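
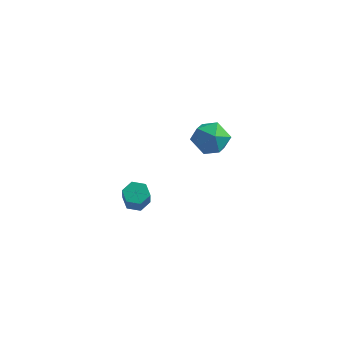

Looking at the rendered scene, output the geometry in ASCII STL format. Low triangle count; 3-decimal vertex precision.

solid 
facet normal -0.474 0.283 0.834
outer loop
vertex -3.46 2.46 -0.711
vertex -3.296 1.59 -0.322
vertex -2.654 2.302 -0.199
endloop
endfacet
facet normal -0.163 0.841 0.516
outer loop
vertex -3.46 2.46 -0.711
vertex -2.654 2.302 -0.199
vertex -2.613 2.813 -1.02
endloop
endfacet
facet normal -0.425 0.893 -0.146
outer loop
vertex -3.46 2.46 -0.711
vertex -2.613 2.813 -1.02
vertex -3.231 2.416 -1.65
endloop
endfacet
facet normal -0.900 0.367 -0.237
outer loop
vertex -3.46 2.46 -0.711
vertex -3.231 2.416 -1.65
vertex -3.653 1.66 -1.218
endloop
endfacet
facet normal -0.929 -0.010 0.369
outer loop
vertex -3.46 2.46 -0.711
vertex -3.653 1.66 -1.218
vertex -3.296 1.59 -0.322
endloop
endfacet
facet normal 0.536 0.704 0.465
outer loop
vertex -2.613 2.813 -1.02
vertex -2.654 2.302 -0.199
vertex -1.927 2.16 -0.822
endloop
endfacet
facet normal 0.032 -0.198 0.980
outer loop
vertex -2.654 2.302 -0.199
vertex -3.296 1.59 -0.322
vertex -2.349 1.404 -0.39
endloop
endfacet
facet normal -0.705 -0.671 0.228
outer loop
vertex -3.296 1.59 -0.322
vertex -3.653 1.66 -1.218
vertex -2.967 1.007 -1.02
endloop
endfacet
facet normal -0.656 -0.063 -0.752
outer loop
vertex -3.653 1.66 -1.218
vertex -3.231 2.416 -1.65
vertex -2.926 1.518 -1.841
endloop
endfacet
facet normal 0.111 0.788 -0.606
outer loop
vertex -3.231 2.416 -1.65
vertex -2.613 2.813 -1.02
vertex -2.284 2.23 -1.718
endloop
endfacet
facet normal 0.900 -0.367 0.237
outer loop
vertex -2.12 1.36 -1.329
vertex -1.927 2.16 -0.822
vertex -2.349 1.404 -0.39
endloop
endfacet
facet normal 0.425 -0.893 0.146
outer loop
vertex -2.12 1.36 -1.329
vertex -2.349 1.404 -0.39
vertex -2.967 1.007 -1.02
endloop
endfacet
facet normal 0.163 -0.841 -0.516
outer loop
vertex -2.12 1.36 -1.329
vertex -2.967 1.007 -1.02
vertex -2.926 1.518 -1.841
endloop
endfacet
facet normal 0.474 -0.283 -0.834
outer loop
vertex -2.12 1.36 -1.329
vertex -2.926 1.518 -1.841
vertex -2.284 2.23 -1.718
endloop
endfacet
facet normal 0.929 0.010 -0.369
outer loop
vertex -2.12 1.36 -1.329
vertex -2.284 2.23 -1.718
vertex -1.927 2.16 -0.822
endloop
endfacet
facet normal 0.656 0.063 0.752
outer loop
vertex -2.349 1.404 -0.39
vertex -1.927 2.16 -0.822
vertex -2.654 2.302 -0.199
endloop
endfacet
facet normal -0.111 -0.788 0.606
outer loop
vertex -2.967 1.007 -1.02
vertex -2.349 1.404 -0.39
vertex -3.296 1.59 -0.322
endloop
endfacet
facet normal -0.536 -0.704 -0.465
outer loop
vertex -2.926 1.518 -1.841
vertex -2.967 1.007 -1.02
vertex -3.653 1.66 -1.218
endloop
endfacet
facet normal -0.032 0.198 -0.980
outer loop
vertex -2.284 2.23 -1.718
vertex -2.926 1.518 -1.841
vertex -3.231 2.416 -1.65
endloop
endfacet
facet normal 0.705 0.671 -0.228
outer loop
vertex -1.927 2.16 -0.822
vertex -2.284 2.23 -1.718
vertex -2.613 2.813 -1.02
endloop
endfacet
facet normal -0.261 0.502 -0.824
outer loop
vertex -3.476 -3.402 -2.075
vertex -3.845 -3.07 -1.756
vertex -3.285 -2.901 -1.83
endloop
endfacet
facet normal 0.910 -0.159 -0.384
outer loop
vertex -3.476 -3.402 -2.075
vertex -3.285 -2.901 -1.83
vertex -3.125 -4.081 -0.963
endloop
endfacet
facet normal 0.910 -0.158 -0.384
outer loop
vertex -3.125 -4.081 -0.963
vertex -3.285 -2.901 -1.83
vertex -2.934 -3.58 -0.717
endloop
endfacet
facet normal 0.260 -0.504 0.824
outer loop
vertex -3.125 -4.081 -0.963
vertex -2.934 -3.58 -0.717
vertex -3.495 -3.75 -0.644
endloop
endfacet
facet normal -0.261 0.502 -0.824
outer loop
vertex -3.285 -2.901 -1.83
vertex -3.845 -3.07 -1.756
vertex -3.654 -2.569 -1.511
endloop
endfacet
facet normal 0.736 0.656 0.168
outer loop
vertex -3.285 -2.901 -1.83
vertex -3.654 -2.569 -1.511
vertex -2.934 -3.58 -0.717
endloop
endfacet
facet normal 0.735 0.656 0.169
outer loop
vertex -2.934 -3.58 -0.717
vertex -3.654 -2.569 -1.511
vertex -3.304 -3.248 -0.398
endloop
endfacet
facet normal 0.260 -0.503 0.824
outer loop
vertex -2.934 -3.58 -0.717
vertex -3.304 -3.248 -0.398
vertex -3.495 -3.75 -0.644
endloop
endfacet
facet normal -0.261 0.503 -0.824
outer loop
vertex -3.654 -2.569 -1.511
vertex -3.845 -3.07 -1.756
vertex -4.215 -2.739 -1.437
endloop
endfacet
facet normal -0.174 0.815 0.552
outer loop
vertex -3.654 -2.569 -1.511
vertex -4.215 -2.739 -1.437
vertex -3.304 -3.248 -0.398
endloop
endfacet
facet normal -0.175 0.815 0.553
outer loop
vertex -3.304 -3.248 -0.398
vertex -4.215 -2.739 -1.437
vertex -3.864 -3.418 -0.325
endloop
endfacet
facet normal 0.260 -0.503 0.824
outer loop
vertex -3.304 -3.248 -0.398
vertex -3.864 -3.418 -0.325
vertex -3.495 -3.75 -0.644
endloop
endfacet
facet normal -0.260 0.504 -0.824
outer loop
vertex -4.215 -2.739 -1.437
vertex -3.845 -3.07 -1.756
vertex -4.406 -3.24 -1.683
endloop
endfacet
facet normal -0.910 0.158 0.384
outer loop
vertex -4.215 -2.739 -1.437
vertex -4.406 -3.24 -1.683
vertex -3.864 -3.418 -0.325
endloop
endfacet
facet normal -0.910 0.159 0.384
outer loop
vertex -3.864 -3.418 -0.325
vertex -4.406 -3.24 -1.683
vertex -4.055 -3.919 -0.57
endloop
endfacet
facet normal 0.261 -0.502 0.824
outer loop
vertex -3.864 -3.418 -0.325
vertex -4.055 -3.919 -0.57
vertex -3.495 -3.75 -0.644
endloop
endfacet
facet normal -0.260 0.503 -0.824
outer loop
vertex -4.406 -3.24 -1.683
vertex -3.845 -3.07 -1.756
vertex -4.036 -3.572 -2.002
endloop
endfacet
facet normal -0.735 -0.657 -0.169
outer loop
vertex -4.406 -3.24 -1.683
vertex -4.036 -3.572 -2.002
vertex -4.055 -3.919 -0.57
endloop
endfacet
facet normal -0.736 -0.656 -0.169
outer loop
vertex -4.055 -3.919 -0.57
vertex -4.036 -3.572 -2.002
vertex -3.686 -4.251 -0.889
endloop
endfacet
facet normal 0.261 -0.502 0.824
outer loop
vertex -4.055 -3.919 -0.57
vertex -3.686 -4.251 -0.889
vertex -3.495 -3.75 -0.644
endloop
endfacet
facet normal -0.260 0.503 -0.824
outer loop
vertex -4.036 -3.572 -2.002
vertex -3.845 -3.07 -1.756
vertex -3.476 -3.402 -2.075
endloop
endfacet
facet normal 0.175 -0.815 -0.552
outer loop
vertex -4.036 -3.572 -2.002
vertex -3.476 -3.402 -2.075
vertex -3.686 -4.251 -0.889
endloop
endfacet
facet normal 0.174 -0.815 -0.553
outer loop
vertex -3.686 -4.251 -0.889
vertex -3.476 -3.402 -2.075
vertex -3.125 -4.081 -0.963
endloop
endfacet
facet normal 0.261 -0.503 0.824
outer loop
vertex -3.686 -4.251 -0.889
vertex -3.125 -4.081 -0.963
vertex -3.495 -3.75 -0.644
endloop
endfacet

endsolid


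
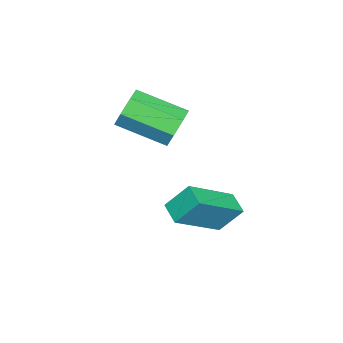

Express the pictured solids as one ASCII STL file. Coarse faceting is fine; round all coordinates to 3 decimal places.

solid 
facet normal -0.031 0.926 -0.377
outer loop
vertex 2.126 0.831 0.305
vertex 1.821 0.564 -0.326
vertex 1.476 0.805 0.295
endloop
endfacet
facet normal -0.029 0.376 0.926
outer loop
vertex 2.126 0.831 0.305
vertex 1.476 0.805 0.295
vertex 2.184 -0.816 0.976
endloop
endfacet
facet normal -0.030 0.376 0.926
outer loop
vertex 2.184 -0.816 0.976
vertex 1.476 0.805 0.295
vertex 1.534 -0.843 0.966
endloop
endfacet
facet normal 0.033 -0.925 0.378
outer loop
vertex 2.184 -0.816 0.976
vertex 1.534 -0.843 0.966
vertex 1.879 -1.084 0.346
endloop
endfacet
facet normal -0.034 0.925 -0.378
outer loop
vertex 1.476 0.805 0.295
vertex 1.821 0.564 -0.326
vertex 1.086 0.596 -0.182
endloop
endfacet
facet normal -0.800 0.202 0.565
outer loop
vertex 1.476 0.805 0.295
vertex 1.086 0.596 -0.182
vertex 1.534 -0.843 0.966
endloop
endfacet
facet normal -0.800 0.202 0.566
outer loop
vertex 1.534 -0.843 0.966
vertex 1.086 0.596 -0.182
vertex 1.144 -1.051 0.489
endloop
endfacet
facet normal 0.032 -0.925 0.377
outer loop
vertex 1.534 -0.843 0.966
vertex 1.144 -1.051 0.489
vertex 1.879 -1.084 0.346
endloop
endfacet
facet normal -0.033 0.926 -0.376
outer loop
vertex 1.086 0.596 -0.182
vertex 1.821 0.564 -0.326
vertex 1.249 0.364 -0.767
endloop
endfacet
facet normal -0.967 -0.124 -0.220
outer loop
vertex 1.086 0.596 -0.182
vertex 1.249 0.364 -0.767
vertex 1.144 -1.051 0.489
endloop
endfacet
facet normal -0.968 -0.124 -0.220
outer loop
vertex 1.144 -1.051 0.489
vertex 1.249 0.364 -0.767
vertex 1.307 -1.284 -0.096
endloop
endfacet
facet normal 0.032 -0.925 0.377
outer loop
vertex 1.144 -1.051 0.489
vertex 1.307 -1.284 -0.096
vertex 1.879 -1.084 0.346
endloop
endfacet
facet normal -0.033 0.926 -0.377
outer loop
vertex 1.249 0.364 -0.767
vertex 1.821 0.564 -0.326
vertex 1.843 0.282 -1.02
endloop
endfacet
facet normal -0.407 -0.357 -0.841
outer loop
vertex 1.249 0.364 -0.767
vertex 1.843 0.282 -1.02
vertex 1.307 -1.284 -0.096
endloop
endfacet
facet normal -0.407 -0.357 -0.841
outer loop
vertex 1.307 -1.284 -0.096
vertex 1.843 0.282 -1.02
vertex 1.901 -1.366 -0.349
endloop
endfacet
facet normal 0.033 -0.926 0.377
outer loop
vertex 1.307 -1.284 -0.096
vertex 1.901 -1.366 -0.349
vertex 1.879 -1.084 0.346
endloop
endfacet
facet normal -0.032 0.926 -0.377
outer loop
vertex 1.843 0.282 -1.02
vertex 1.821 0.564 -0.326
vertex 2.421 0.412 -0.75
endloop
endfacet
facet normal 0.459 -0.321 -0.828
outer loop
vertex 1.843 0.282 -1.02
vertex 2.421 0.412 -0.75
vertex 1.901 -1.366 -0.349
endloop
endfacet
facet normal 0.459 -0.321 -0.828
outer loop
vertex 1.901 -1.366 -0.349
vertex 2.421 0.412 -0.75
vertex 2.479 -1.236 -0.079
endloop
endfacet
facet normal 0.032 -0.926 0.377
outer loop
vertex 1.901 -1.366 -0.349
vertex 2.479 -1.236 -0.079
vertex 1.879 -1.084 0.346
endloop
endfacet
facet normal -0.032 0.925 -0.377
outer loop
vertex 2.421 0.412 -0.75
vertex 1.821 0.564 -0.326
vertex 2.547 0.657 -0.16
endloop
endfacet
facet normal 0.981 -0.043 -0.191
outer loop
vertex 2.421 0.412 -0.75
vertex 2.547 0.657 -0.16
vertex 2.479 -1.236 -0.079
endloop
endfacet
facet normal 0.981 -0.043 -0.191
outer loop
vertex 2.479 -1.236 -0.079
vertex 2.547 0.657 -0.16
vertex 2.605 -0.991 0.511
endloop
endfacet
facet normal 0.033 -0.926 0.377
outer loop
vertex 2.479 -1.236 -0.079
vertex 2.605 -0.991 0.511
vertex 1.879 -1.084 0.346
endloop
endfacet
facet normal -0.033 0.926 -0.376
outer loop
vertex 2.547 0.657 -0.16
vertex 1.821 0.564 -0.326
vertex 2.126 0.831 0.305
endloop
endfacet
facet normal 0.762 0.267 0.590
outer loop
vertex 2.547 0.657 -0.16
vertex 2.126 0.831 0.305
vertex 2.605 -0.991 0.511
endloop
endfacet
facet normal 0.762 0.267 0.590
outer loop
vertex 2.605 -0.991 0.511
vertex 2.126 0.831 0.305
vertex 2.184 -0.816 0.976
endloop
endfacet
facet normal 0.033 -0.925 0.378
outer loop
vertex 2.605 -0.991 0.511
vertex 2.184 -0.816 0.976
vertex 1.879 -1.084 0.346
endloop
endfacet
facet normal -0.674 0.490 -0.553
outer loop
vertex 1.874 2.336 -2.946
vertex 2.454 2.835 -3.21
vertex 2.079 1.64 -3.813
endloop
endfacet
facet normal -0.717 -0.617 0.326
outer loop
vertex 3.446 0.645 -2.69
vertex 1.874 2.336 -2.946
vertex 2.079 1.64 -3.813
endloop
endfacet
facet normal -0.674 0.490 -0.553
outer loop
vertex 2.079 1.64 -3.813
vertex 2.454 2.835 -3.21
vertex 2.659 2.139 -4.077
endloop
endfacet
facet normal 0.181 -0.616 -0.767
outer loop
vertex 2.659 2.139 -4.077
vertex 3.446 0.645 -2.69
vertex 2.079 1.64 -3.813
endloop
endfacet
facet normal -0.181 0.616 0.767
outer loop
vertex 1.874 2.336 -2.946
vertex 3.821 1.84 -2.087
vertex 2.454 2.835 -3.21
endloop
endfacet
facet normal -0.717 -0.617 0.326
outer loop
vertex 3.241 1.341 -1.823
vertex 1.874 2.336 -2.946
vertex 3.446 0.645 -2.69
endloop
endfacet
facet normal -0.181 0.616 0.767
outer loop
vertex 3.241 1.341 -1.823
vertex 3.821 1.84 -2.087
vertex 1.874 2.336 -2.946
endloop
endfacet
facet normal 0.717 0.617 -0.326
outer loop
vertex 2.454 2.835 -3.21
vertex 3.821 1.84 -2.087
vertex 2.659 2.139 -4.077
endloop
endfacet
facet normal 0.181 -0.616 -0.767
outer loop
vertex 4.026 1.144 -2.954
vertex 3.446 0.645 -2.69
vertex 2.659 2.139 -4.077
endloop
endfacet
facet normal 0.717 0.617 -0.326
outer loop
vertex 2.659 2.139 -4.077
vertex 3.821 1.84 -2.087
vertex 4.026 1.144 -2.954
endloop
endfacet
facet normal 0.674 -0.490 0.553
outer loop
vertex 4.026 1.144 -2.954
vertex 3.241 1.341 -1.823
vertex 3.446 0.645 -2.69
endloop
endfacet
facet normal 0.674 -0.490 0.553
outer loop
vertex 3.821 1.84 -2.087
vertex 3.241 1.341 -1.823
vertex 4.026 1.144 -2.954
endloop
endfacet

endsolid


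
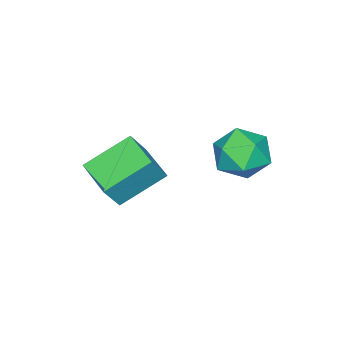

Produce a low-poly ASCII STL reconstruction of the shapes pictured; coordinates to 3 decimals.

solid 
facet normal -0.712 0.473 0.518
outer loop
vertex -0.928 0.393 -0.932
vertex -0.243 1.751 -1.23
vertex -1.626 0.511 -1.999
endloop
endfacet
facet normal -0.442 -0.876 0.192
outer loop
vertex -0.237 -0.411 -3.01
vertex -0.928 0.393 -0.932
vertex -1.626 0.511 -1.999
endloop
endfacet
facet normal -0.712 0.473 0.518
outer loop
vertex -1.626 0.511 -1.999
vertex -0.243 1.751 -1.23
vertex -0.941 1.869 -2.297
endloop
endfacet
facet normal -0.545 0.092 -0.833
outer loop
vertex -0.941 1.869 -2.297
vertex -0.237 -0.411 -3.01
vertex -1.626 0.511 -1.999
endloop
endfacet
facet normal 0.545 -0.092 0.833
outer loop
vertex -0.928 0.393 -0.932
vertex 1.146 0.829 -2.241
vertex -0.243 1.751 -1.23
endloop
endfacet
facet normal -0.442 -0.876 0.192
outer loop
vertex 0.461 -0.529 -1.943
vertex -0.928 0.393 -0.932
vertex -0.237 -0.411 -3.01
endloop
endfacet
facet normal 0.545 -0.092 0.833
outer loop
vertex 0.461 -0.529 -1.943
vertex 1.146 0.829 -2.241
vertex -0.928 0.393 -0.932
endloop
endfacet
facet normal 0.442 0.876 -0.192
outer loop
vertex -0.243 1.751 -1.23
vertex 1.146 0.829 -2.241
vertex -0.941 1.869 -2.297
endloop
endfacet
facet normal -0.545 0.092 -0.833
outer loop
vertex 0.448 0.947 -3.308
vertex -0.237 -0.411 -3.01
vertex -0.941 1.869 -2.297
endloop
endfacet
facet normal 0.442 0.876 -0.192
outer loop
vertex -0.941 1.869 -2.297
vertex 1.146 0.829 -2.241
vertex 0.448 0.947 -3.308
endloop
endfacet
facet normal 0.712 -0.473 -0.518
outer loop
vertex 0.448 0.947 -3.308
vertex 0.461 -0.529 -1.943
vertex -0.237 -0.411 -3.01
endloop
endfacet
facet normal 0.712 -0.473 -0.518
outer loop
vertex 1.146 0.829 -2.241
vertex 0.461 -0.529 -1.943
vertex 0.448 0.947 -3.308
endloop
endfacet
facet normal -0.761 -0.234 0.604
outer loop
vertex -3.079 4.305 -0.62
vertex -3.088 3.289 -1.025
vertex -2.47 3.525 -0.155
endloop
endfacet
facet normal -0.346 0.266 0.900
outer loop
vertex -3.079 4.305 -0.62
vertex -2.47 3.525 -0.155
vertex -2.06 4.529 -0.294
endloop
endfacet
facet normal -0.328 0.826 0.458
outer loop
vertex -3.079 4.305 -0.62
vertex -2.06 4.529 -0.294
vertex -2.425 4.914 -1.251
endloop
endfacet
facet normal -0.732 0.672 -0.110
outer loop
vertex -3.079 4.305 -0.62
vertex -2.425 4.914 -1.251
vertex -3.061 4.147 -1.702
endloop
endfacet
facet normal -1.000 0.016 -0.019
outer loop
vertex -3.079 4.305 -0.62
vertex -3.061 4.147 -1.702
vertex -3.088 3.289 -1.025
endloop
endfacet
facet normal 0.315 0.003 0.949
outer loop
vertex -2.06 4.529 -0.294
vertex -2.47 3.525 -0.155
vertex -1.439 3.653 -0.498
endloop
endfacet
facet normal -0.356 -0.807 0.472
outer loop
vertex -2.47 3.525 -0.155
vertex -3.088 3.289 -1.025
vertex -2.075 2.886 -0.949
endloop
endfacet
facet normal -0.742 -0.401 -0.538
outer loop
vertex -3.088 3.289 -1.025
vertex -3.061 4.147 -1.702
vertex -2.44 3.271 -1.906
endloop
endfacet
facet normal -0.310 0.660 -0.685
outer loop
vertex -3.061 4.147 -1.702
vertex -2.425 4.914 -1.251
vertex -2.03 4.275 -2.045
endloop
endfacet
facet normal 0.344 0.909 0.235
outer loop
vertex -2.425 4.914 -1.251
vertex -2.06 4.529 -0.294
vertex -1.412 4.511 -1.175
endloop
endfacet
facet normal 0.732 -0.672 0.110
outer loop
vertex -1.421 3.495 -1.58
vertex -1.439 3.653 -0.498
vertex -2.075 2.886 -0.949
endloop
endfacet
facet normal 0.328 -0.826 -0.458
outer loop
vertex -1.421 3.495 -1.58
vertex -2.075 2.886 -0.949
vertex -2.44 3.271 -1.906
endloop
endfacet
facet normal 0.346 -0.266 -0.900
outer loop
vertex -1.421 3.495 -1.58
vertex -2.44 3.271 -1.906
vertex -2.03 4.275 -2.045
endloop
endfacet
facet normal 0.761 0.234 -0.604
outer loop
vertex -1.421 3.495 -1.58
vertex -2.03 4.275 -2.045
vertex -1.412 4.511 -1.175
endloop
endfacet
facet normal 1.000 -0.016 0.019
outer loop
vertex -1.421 3.495 -1.58
vertex -1.412 4.511 -1.175
vertex -1.439 3.653 -0.498
endloop
endfacet
facet normal 0.310 -0.660 0.685
outer loop
vertex -2.075 2.886 -0.949
vertex -1.439 3.653 -0.498
vertex -2.47 3.525 -0.155
endloop
endfacet
facet normal -0.344 -0.909 -0.235
outer loop
vertex -2.44 3.271 -1.906
vertex -2.075 2.886 -0.949
vertex -3.088 3.289 -1.025
endloop
endfacet
facet normal -0.315 -0.003 -0.949
outer loop
vertex -2.03 4.275 -2.045
vertex -2.44 3.271 -1.906
vertex -3.061 4.147 -1.702
endloop
endfacet
facet normal 0.356 0.807 -0.472
outer loop
vertex -1.412 4.511 -1.175
vertex -2.03 4.275 -2.045
vertex -2.425 4.914 -1.251
endloop
endfacet
facet normal 0.742 0.401 0.538
outer loop
vertex -1.439 3.653 -0.498
vertex -1.412 4.511 -1.175
vertex -2.06 4.529 -0.294
endloop
endfacet

endsolid


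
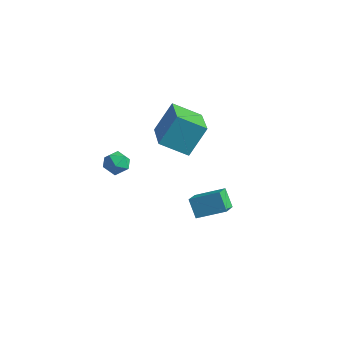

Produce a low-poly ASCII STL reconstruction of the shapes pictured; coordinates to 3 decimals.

solid 
facet normal -0.304 0.948 0.098
outer loop
vertex 0.003 -2.591 -0.928
vertex 0.094 -2.627 -0.294
vertex 0.572 -2.434 -0.677
endloop
endfacet
facet normal 0.005 0.843 -0.539
outer loop
vertex 0.003 -2.591 -0.928
vertex 0.572 -2.434 -0.677
vertex 0.544 -2.779 -1.217
endloop
endfacet
facet normal -0.354 0.328 -0.876
outer loop
vertex 0.003 -2.591 -0.928
vertex 0.544 -2.779 -1.217
vertex 0.049 -3.184 -1.169
endloop
endfacet
facet normal -0.886 0.114 -0.450
outer loop
vertex 0.003 -2.591 -0.928
vertex 0.049 -3.184 -1.169
vertex -0.229 -3.09 -0.598
endloop
endfacet
facet normal -0.854 0.497 0.151
outer loop
vertex 0.003 -2.591 -0.928
vertex -0.229 -3.09 -0.598
vertex 0.094 -2.627 -0.294
endloop
endfacet
facet normal 0.670 0.609 -0.424
outer loop
vertex 0.544 -2.779 -1.217
vertex 0.572 -2.434 -0.677
vertex 0.969 -2.93 -0.762
endloop
endfacet
facet normal 0.169 0.779 0.603
outer loop
vertex 0.572 -2.434 -0.677
vertex 0.094 -2.627 -0.294
vertex 0.691 -2.836 -0.191
endloop
endfacet
facet normal -0.722 0.050 0.691
outer loop
vertex 0.094 -2.627 -0.294
vertex -0.229 -3.09 -0.598
vertex 0.196 -3.241 -0.143
endloop
endfacet
facet normal -0.772 -0.570 -0.282
outer loop
vertex -0.229 -3.09 -0.598
vertex 0.049 -3.184 -1.169
vertex 0.168 -3.586 -0.683
endloop
endfacet
facet normal 0.089 -0.224 -0.971
outer loop
vertex 0.049 -3.184 -1.169
vertex 0.544 -2.779 -1.217
vertex 0.646 -3.393 -1.066
endloop
endfacet
facet normal 0.886 -0.114 0.450
outer loop
vertex 0.737 -3.429 -0.432
vertex 0.969 -2.93 -0.762
vertex 0.691 -2.836 -0.191
endloop
endfacet
facet normal 0.354 -0.328 0.876
outer loop
vertex 0.737 -3.429 -0.432
vertex 0.691 -2.836 -0.191
vertex 0.196 -3.241 -0.143
endloop
endfacet
facet normal -0.005 -0.843 0.539
outer loop
vertex 0.737 -3.429 -0.432
vertex 0.196 -3.241 -0.143
vertex 0.168 -3.586 -0.683
endloop
endfacet
facet normal 0.304 -0.948 -0.098
outer loop
vertex 0.737 -3.429 -0.432
vertex 0.168 -3.586 -0.683
vertex 0.646 -3.393 -1.066
endloop
endfacet
facet normal 0.854 -0.497 -0.151
outer loop
vertex 0.737 -3.429 -0.432
vertex 0.646 -3.393 -1.066
vertex 0.969 -2.93 -0.762
endloop
endfacet
facet normal 0.772 0.570 0.282
outer loop
vertex 0.691 -2.836 -0.191
vertex 0.969 -2.93 -0.762
vertex 0.572 -2.434 -0.677
endloop
endfacet
facet normal -0.089 0.224 0.971
outer loop
vertex 0.196 -3.241 -0.143
vertex 0.691 -2.836 -0.191
vertex 0.094 -2.627 -0.294
endloop
endfacet
facet normal -0.670 -0.609 0.424
outer loop
vertex 0.168 -3.586 -0.683
vertex 0.196 -3.241 -0.143
vertex -0.229 -3.09 -0.598
endloop
endfacet
facet normal -0.169 -0.779 -0.603
outer loop
vertex 0.646 -3.393 -1.066
vertex 0.168 -3.586 -0.683
vertex 0.049 -3.184 -1.169
endloop
endfacet
facet normal 0.722 -0.050 -0.691
outer loop
vertex 0.969 -2.93 -0.762
vertex 0.646 -3.393 -1.066
vertex 0.544 -2.779 -1.217
endloop
endfacet
facet normal -0.693 -0.538 0.480
outer loop
vertex -0.151 1.249 -0.438
vertex -1.69 2.645 -1.098
vertex -0.389 0.344 -1.797
endloop
endfacet
facet normal 0.706 -0.640 0.303
outer loop
vertex 0.63 1.135 -2.502
vertex -0.151 1.249 -0.438
vertex -0.389 0.344 -1.797
endloop
endfacet
facet normal -0.693 -0.538 0.480
outer loop
vertex -0.389 0.344 -1.797
vertex -1.69 2.645 -1.098
vertex -1.928 1.74 -2.457
endloop
endfacet
facet normal -0.144 -0.548 -0.824
outer loop
vertex -1.928 1.74 -2.457
vertex 0.63 1.135 -2.502
vertex -0.389 0.344 -1.797
endloop
endfacet
facet normal 0.144 0.548 0.824
outer loop
vertex -0.151 1.249 -0.438
vertex -0.671 3.436 -1.803
vertex -1.69 2.645 -1.098
endloop
endfacet
facet normal 0.706 -0.640 0.303
outer loop
vertex 0.868 2.04 -1.143
vertex -0.151 1.249 -0.438
vertex 0.63 1.135 -2.502
endloop
endfacet
facet normal 0.144 0.548 0.824
outer loop
vertex 0.868 2.04 -1.143
vertex -0.671 3.436 -1.803
vertex -0.151 1.249 -0.438
endloop
endfacet
facet normal -0.706 0.640 -0.303
outer loop
vertex -1.69 2.645 -1.098
vertex -0.671 3.436 -1.803
vertex -1.928 1.74 -2.457
endloop
endfacet
facet normal -0.144 -0.548 -0.824
outer loop
vertex -0.909 2.531 -3.162
vertex 0.63 1.135 -2.502
vertex -1.928 1.74 -2.457
endloop
endfacet
facet normal -0.706 0.640 -0.303
outer loop
vertex -1.928 1.74 -2.457
vertex -0.671 3.436 -1.803
vertex -0.909 2.531 -3.162
endloop
endfacet
facet normal 0.693 0.538 -0.480
outer loop
vertex -0.909 2.531 -3.162
vertex 0.868 2.04 -1.143
vertex 0.63 1.135 -2.502
endloop
endfacet
facet normal 0.693 0.538 -0.480
outer loop
vertex -0.671 3.436 -1.803
vertex 0.868 2.04 -1.143
vertex -0.909 2.531 -3.162
endloop
endfacet
facet normal -0.561 0.173 0.810
outer loop
vertex 2.33 -0.792 -3.285
vertex 3.344 -0.026 -2.747
vertex 1.941 0.038 -3.732
endloop
endfacet
facet normal -0.735 -0.555 -0.390
outer loop
vertex 2.496 -0.134 -4.533
vertex 2.33 -0.792 -3.285
vertex 1.941 0.038 -3.732
endloop
endfacet
facet normal -0.561 0.173 0.810
outer loop
vertex 1.941 0.038 -3.732
vertex 3.344 -0.026 -2.747
vertex 2.955 0.804 -3.194
endloop
endfacet
facet normal -0.382 0.813 -0.439
outer loop
vertex 2.955 0.804 -3.194
vertex 2.496 -0.134 -4.533
vertex 1.941 0.038 -3.732
endloop
endfacet
facet normal 0.382 -0.813 0.439
outer loop
vertex 2.33 -0.792 -3.285
vertex 3.899 -0.198 -3.548
vertex 3.344 -0.026 -2.747
endloop
endfacet
facet normal -0.735 -0.555 -0.390
outer loop
vertex 2.885 -0.964 -4.086
vertex 2.33 -0.792 -3.285
vertex 2.496 -0.134 -4.533
endloop
endfacet
facet normal 0.382 -0.813 0.439
outer loop
vertex 2.885 -0.964 -4.086
vertex 3.899 -0.198 -3.548
vertex 2.33 -0.792 -3.285
endloop
endfacet
facet normal 0.735 0.555 0.390
outer loop
vertex 3.344 -0.026 -2.747
vertex 3.899 -0.198 -3.548
vertex 2.955 0.804 -3.194
endloop
endfacet
facet normal -0.382 0.813 -0.439
outer loop
vertex 3.51 0.632 -3.995
vertex 2.496 -0.134 -4.533
vertex 2.955 0.804 -3.194
endloop
endfacet
facet normal 0.735 0.555 0.390
outer loop
vertex 2.955 0.804 -3.194
vertex 3.899 -0.198 -3.548
vertex 3.51 0.632 -3.995
endloop
endfacet
facet normal 0.561 -0.173 -0.810
outer loop
vertex 3.51 0.632 -3.995
vertex 2.885 -0.964 -4.086
vertex 2.496 -0.134 -4.533
endloop
endfacet
facet normal 0.561 -0.173 -0.810
outer loop
vertex 3.899 -0.198 -3.548
vertex 2.885 -0.964 -4.086
vertex 3.51 0.632 -3.995
endloop
endfacet

endsolid


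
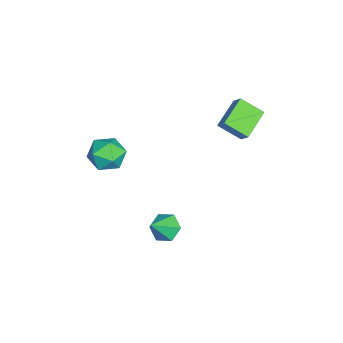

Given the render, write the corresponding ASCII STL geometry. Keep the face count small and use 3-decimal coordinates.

solid 
facet normal -0.842 0.384 0.378
outer loop
vertex -2.608 3.319 2.675
vertex -2.089 3.735 3.409
vertex -2.402 4.659 1.771
endloop
endfacet
facet normal -0.524 -0.420 -0.741
outer loop
vertex -0.751 3.905 1.031
vertex -2.608 3.319 2.675
vertex -2.402 4.659 1.771
endloop
endfacet
facet normal -0.842 0.385 0.378
outer loop
vertex -2.402 4.659 1.771
vertex -2.089 3.735 3.409
vertex -1.883 5.075 2.504
endloop
endfacet
facet normal 0.126 0.822 -0.556
outer loop
vertex -1.883 5.075 2.504
vertex -0.751 3.905 1.031
vertex -2.402 4.659 1.771
endloop
endfacet
facet normal -0.126 -0.822 0.555
outer loop
vertex -2.608 3.319 2.675
vertex -0.438 2.981 2.669
vertex -2.089 3.735 3.409
endloop
endfacet
facet normal -0.524 -0.420 -0.741
outer loop
vertex -0.957 2.565 1.936
vertex -2.608 3.319 2.675
vertex -0.751 3.905 1.031
endloop
endfacet
facet normal -0.126 -0.822 0.556
outer loop
vertex -0.957 2.565 1.936
vertex -0.438 2.981 2.669
vertex -2.608 3.319 2.675
endloop
endfacet
facet normal 0.524 0.420 0.741
outer loop
vertex -2.089 3.735 3.409
vertex -0.438 2.981 2.669
vertex -1.883 5.075 2.504
endloop
endfacet
facet normal 0.127 0.822 -0.555
outer loop
vertex -0.232 4.321 1.765
vertex -0.751 3.905 1.031
vertex -1.883 5.075 2.504
endloop
endfacet
facet normal 0.524 0.420 0.741
outer loop
vertex -1.883 5.075 2.504
vertex -0.438 2.981 2.669
vertex -0.232 4.321 1.765
endloop
endfacet
facet normal 0.842 -0.385 -0.378
outer loop
vertex -0.232 4.321 1.765
vertex -0.957 2.565 1.936
vertex -0.751 3.905 1.031
endloop
endfacet
facet normal 0.842 -0.385 -0.378
outer loop
vertex -0.438 2.981 2.669
vertex -0.957 2.565 1.936
vertex -0.232 4.321 1.765
endloop
endfacet
facet normal -0.592 0.378 -0.711
outer loop
vertex 3.792 -0.308 -4.095
vertex 3.263 0.127 -3.423
vertex 4.016 0.58 -3.809
endloop
endfacet
facet normal 0.949 -0.151 -0.276
outer loop
vertex 3.792 -0.308 -4.095
vertex 4.016 0.58 -3.809
vertex 4.317 -0.547 -2.157
endloop
endfacet
facet normal -0.592 0.378 -0.712
outer loop
vertex 4.016 0.58 -3.809
vertex 3.263 0.127 -3.423
vertex 3.486 1.015 -3.137
endloop
endfacet
facet normal 0.783 0.571 0.247
outer loop
vertex 4.016 0.58 -3.809
vertex 3.486 1.015 -3.137
vertex 4.317 -0.547 -2.157
endloop
endfacet
facet normal -0.592 0.378 -0.712
outer loop
vertex 3.486 1.015 -3.137
vertex 3.263 0.127 -3.423
vertex 2.733 0.562 -2.751
endloop
endfacet
facet normal 0.084 0.561 0.823
outer loop
vertex 3.486 1.015 -3.137
vertex 2.733 0.562 -2.751
vertex 4.317 -0.547 -2.157
endloop
endfacet
facet normal -0.592 0.378 -0.712
outer loop
vertex 2.733 0.562 -2.751
vertex 3.263 0.127 -3.423
vertex 2.51 -0.327 -3.037
endloop
endfacet
facet normal -0.448 -0.170 0.878
outer loop
vertex 2.733 0.562 -2.751
vertex 2.51 -0.327 -3.037
vertex 4.317 -0.547 -2.157
endloop
endfacet
facet normal -0.593 0.378 -0.711
outer loop
vertex 2.51 -0.327 -3.037
vertex 3.263 0.127 -3.423
vertex 3.039 -0.762 -3.709
endloop
endfacet
facet normal -0.282 -0.891 0.355
outer loop
vertex 2.51 -0.327 -3.037
vertex 3.039 -0.762 -3.709
vertex 4.317 -0.547 -2.157
endloop
endfacet
facet normal -0.593 0.378 -0.711
outer loop
vertex 3.039 -0.762 -3.709
vertex 3.263 0.127 -3.423
vertex 3.792 -0.308 -4.095
endloop
endfacet
facet normal 0.418 -0.881 -0.222
outer loop
vertex 3.039 -0.762 -3.709
vertex 3.792 -0.308 -4.095
vertex 4.317 -0.547 -2.157
endloop
endfacet
facet normal -0.503 -0.071 0.861
outer loop
vertex 1.859 -2.722 2.961
vertex 2.322 -3.789 3.143
vertex 2.876 -2.831 3.546
endloop
endfacet
facet normal -0.346 0.608 0.714
outer loop
vertex 1.859 -2.722 2.961
vertex 2.876 -2.831 3.546
vertex 2.743 -1.973 2.751
endloop
endfacet
facet normal -0.633 0.770 0.082
outer loop
vertex 1.859 -2.722 2.961
vertex 2.743 -1.973 2.751
vertex 2.108 -2.4 1.856
endloop
endfacet
facet normal -0.968 0.189 -0.163
outer loop
vertex 1.859 -2.722 2.961
vertex 2.108 -2.4 1.856
vertex 1.848 -3.523 2.098
endloop
endfacet
facet normal -0.888 -0.331 0.319
outer loop
vertex 1.859 -2.722 2.961
vertex 1.848 -3.523 2.098
vertex 2.322 -3.789 3.143
endloop
endfacet
facet normal 0.364 0.663 0.655
outer loop
vertex 2.743 -1.973 2.751
vertex 2.876 -2.831 3.546
vertex 3.752 -2.577 2.802
endloop
endfacet
facet normal 0.109 -0.438 0.892
outer loop
vertex 2.876 -2.831 3.546
vertex 2.322 -3.789 3.143
vertex 3.492 -3.7 3.044
endloop
endfacet
facet normal -0.514 -0.858 0.015
outer loop
vertex 2.322 -3.789 3.143
vertex 1.848 -3.523 2.098
vertex 2.857 -4.127 2.149
endloop
endfacet
facet normal -0.645 -0.015 -0.764
outer loop
vertex 1.848 -3.523 2.098
vertex 2.108 -2.4 1.856
vertex 2.724 -3.269 1.354
endloop
endfacet
facet normal -0.101 0.924 -0.369
outer loop
vertex 2.108 -2.4 1.856
vertex 2.743 -1.973 2.751
vertex 3.278 -2.311 1.757
endloop
endfacet
facet normal 0.968 -0.189 0.163
outer loop
vertex 3.741 -3.378 1.939
vertex 3.752 -2.577 2.802
vertex 3.492 -3.7 3.044
endloop
endfacet
facet normal 0.633 -0.770 -0.082
outer loop
vertex 3.741 -3.378 1.939
vertex 3.492 -3.7 3.044
vertex 2.857 -4.127 2.149
endloop
endfacet
facet normal 0.346 -0.608 -0.714
outer loop
vertex 3.741 -3.378 1.939
vertex 2.857 -4.127 2.149
vertex 2.724 -3.269 1.354
endloop
endfacet
facet normal 0.503 0.071 -0.861
outer loop
vertex 3.741 -3.378 1.939
vertex 2.724 -3.269 1.354
vertex 3.278 -2.311 1.757
endloop
endfacet
facet normal 0.888 0.331 -0.319
outer loop
vertex 3.741 -3.378 1.939
vertex 3.278 -2.311 1.757
vertex 3.752 -2.577 2.802
endloop
endfacet
facet normal 0.645 0.015 0.764
outer loop
vertex 3.492 -3.7 3.044
vertex 3.752 -2.577 2.802
vertex 2.876 -2.831 3.546
endloop
endfacet
facet normal 0.101 -0.924 0.369
outer loop
vertex 2.857 -4.127 2.149
vertex 3.492 -3.7 3.044
vertex 2.322 -3.789 3.143
endloop
endfacet
facet normal -0.364 -0.663 -0.655
outer loop
vertex 2.724 -3.269 1.354
vertex 2.857 -4.127 2.149
vertex 1.848 -3.523 2.098
endloop
endfacet
facet normal -0.109 0.438 -0.892
outer loop
vertex 3.278 -2.311 1.757
vertex 2.724 -3.269 1.354
vertex 2.108 -2.4 1.856
endloop
endfacet
facet normal 0.514 0.858 -0.015
outer loop
vertex 3.752 -2.577 2.802
vertex 3.278 -2.311 1.757
vertex 2.743 -1.973 2.751
endloop
endfacet

endsolid


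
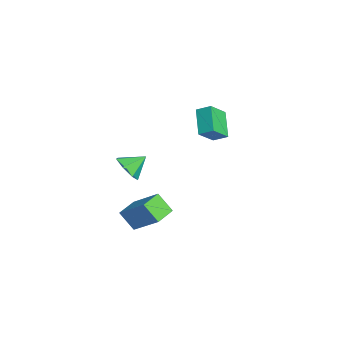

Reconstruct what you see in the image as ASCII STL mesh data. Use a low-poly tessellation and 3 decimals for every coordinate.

solid 
facet normal -0.427 0.611 -0.667
outer loop
vertex -3.364 0.729 3.221
vertex -3.009 1.448 3.652
vertex -1.986 0.631 2.248
endloop
endfacet
facet normal -0.390 -0.790 -0.473
outer loop
vertex -1.371 -0.248 3.208
vertex -3.364 0.729 3.221
vertex -1.986 0.631 2.248
endloop
endfacet
facet normal -0.427 0.611 -0.667
outer loop
vertex -1.986 0.631 2.248
vertex -3.009 1.448 3.652
vertex -1.631 1.35 2.679
endloop
endfacet
facet normal 0.816 -0.058 -0.576
outer loop
vertex -1.631 1.35 2.679
vertex -1.371 -0.248 3.208
vertex -1.986 0.631 2.248
endloop
endfacet
facet normal -0.816 0.058 0.576
outer loop
vertex -3.364 0.729 3.221
vertex -2.394 0.569 4.612
vertex -3.009 1.448 3.652
endloop
endfacet
facet normal -0.390 -0.790 -0.473
outer loop
vertex -2.749 -0.15 4.181
vertex -3.364 0.729 3.221
vertex -1.371 -0.248 3.208
endloop
endfacet
facet normal -0.816 0.058 0.576
outer loop
vertex -2.749 -0.15 4.181
vertex -2.394 0.569 4.612
vertex -3.364 0.729 3.221
endloop
endfacet
facet normal 0.390 0.790 0.473
outer loop
vertex -3.009 1.448 3.652
vertex -2.394 0.569 4.612
vertex -1.631 1.35 2.679
endloop
endfacet
facet normal 0.816 -0.058 -0.576
outer loop
vertex -1.016 0.471 3.639
vertex -1.371 -0.248 3.208
vertex -1.631 1.35 2.679
endloop
endfacet
facet normal 0.390 0.790 0.473
outer loop
vertex -1.631 1.35 2.679
vertex -2.394 0.569 4.612
vertex -1.016 0.471 3.639
endloop
endfacet
facet normal 0.427 -0.611 0.667
outer loop
vertex -1.016 0.471 3.639
vertex -2.749 -0.15 4.181
vertex -1.371 -0.248 3.208
endloop
endfacet
facet normal 0.427 -0.611 0.667
outer loop
vertex -2.394 0.569 4.612
vertex -2.749 -0.15 4.181
vertex -1.016 0.471 3.639
endloop
endfacet
facet normal -0.564 -0.511 -0.649
outer loop
vertex 3.372 -4.964 1.152
vertex 2.519 -4.139 1.244
vertex 3.885 -4.328 0.206
endloop
endfacet
facet normal 0.717 -0.693 -0.077
outer loop
vertex 5.041 -3.281 1.536
vertex 3.372 -4.964 1.152
vertex 3.885 -4.328 0.206
endloop
endfacet
facet normal -0.564 -0.511 -0.649
outer loop
vertex 3.885 -4.328 0.206
vertex 2.519 -4.139 1.244
vertex 3.032 -3.503 0.298
endloop
endfacet
facet normal 0.410 0.509 -0.757
outer loop
vertex 3.032 -3.503 0.298
vertex 5.041 -3.281 1.536
vertex 3.885 -4.328 0.206
endloop
endfacet
facet normal -0.410 -0.509 0.757
outer loop
vertex 3.372 -4.964 1.152
vertex 3.675 -3.092 2.574
vertex 2.519 -4.139 1.244
endloop
endfacet
facet normal 0.717 -0.693 -0.077
outer loop
vertex 4.528 -3.917 2.482
vertex 3.372 -4.964 1.152
vertex 5.041 -3.281 1.536
endloop
endfacet
facet normal -0.410 -0.509 0.757
outer loop
vertex 4.528 -3.917 2.482
vertex 3.675 -3.092 2.574
vertex 3.372 -4.964 1.152
endloop
endfacet
facet normal -0.717 0.693 0.077
outer loop
vertex 2.519 -4.139 1.244
vertex 3.675 -3.092 2.574
vertex 3.032 -3.503 0.298
endloop
endfacet
facet normal 0.410 0.509 -0.757
outer loop
vertex 4.188 -2.456 1.628
vertex 5.041 -3.281 1.536
vertex 3.032 -3.503 0.298
endloop
endfacet
facet normal -0.717 0.693 0.077
outer loop
vertex 3.032 -3.503 0.298
vertex 3.675 -3.092 2.574
vertex 4.188 -2.456 1.628
endloop
endfacet
facet normal 0.564 0.511 0.649
outer loop
vertex 4.188 -2.456 1.628
vertex 4.528 -3.917 2.482
vertex 5.041 -3.281 1.536
endloop
endfacet
facet normal 0.564 0.511 0.649
outer loop
vertex 3.675 -3.092 2.574
vertex 4.528 -3.917 2.482
vertex 4.188 -2.456 1.628
endloop
endfacet
facet normal 0.134 -0.813 -0.566
outer loop
vertex -0.23 -4.326 1.915
vertex -0.866 -4.028 1.336
vertex 0.03 -3.872 1.324
endloop
endfacet
facet normal 0.708 0.374 0.599
outer loop
vertex -0.23 -4.326 1.915
vertex 0.03 -3.872 1.324
vertex -1.034 -3.012 2.044
endloop
endfacet
facet normal 0.134 -0.813 -0.566
outer loop
vertex 0.03 -3.872 1.324
vertex -0.866 -4.028 1.336
vertex -0.384 -3.535 0.742
endloop
endfacet
facet normal 0.629 0.777 0.002
outer loop
vertex 0.03 -3.872 1.324
vertex -0.384 -3.535 0.742
vertex -1.034 -3.012 2.044
endloop
endfacet
facet normal 0.134 -0.813 -0.566
outer loop
vertex -0.384 -3.535 0.742
vertex -0.866 -4.028 1.336
vertex -1.162 -3.57 0.608
endloop
endfacet
facet normal 0.021 0.931 -0.364
outer loop
vertex -0.384 -3.535 0.742
vertex -1.162 -3.57 0.608
vertex -1.034 -3.012 2.044
endloop
endfacet
facet normal 0.134 -0.813 -0.566
outer loop
vertex -1.162 -3.57 0.608
vertex -0.866 -4.028 1.336
vertex -1.717 -3.95 1.022
endloop
endfacet
facet normal -0.658 0.720 -0.221
outer loop
vertex -1.162 -3.57 0.608
vertex -1.717 -3.95 1.022
vertex -1.034 -3.012 2.044
endloop
endfacet
facet normal 0.134 -0.813 -0.566
outer loop
vertex -1.717 -3.95 1.022
vertex -0.866 -4.028 1.336
vertex -1.631 -4.389 1.673
endloop
endfacet
facet normal -0.897 0.302 0.322
outer loop
vertex -1.717 -3.95 1.022
vertex -1.631 -4.389 1.673
vertex -1.034 -3.012 2.044
endloop
endfacet
facet normal 0.134 -0.813 -0.566
outer loop
vertex -1.631 -4.389 1.673
vertex -0.866 -4.028 1.336
vertex -0.969 -4.556 2.07
endloop
endfacet
facet normal -0.516 -0.007 0.857
outer loop
vertex -1.631 -4.389 1.673
vertex -0.969 -4.556 2.07
vertex -1.034 -3.012 2.044
endloop
endfacet
facet normal 0.134 -0.813 -0.566
outer loop
vertex -0.969 -4.556 2.07
vertex -0.866 -4.028 1.336
vertex -0.23 -4.326 1.915
endloop
endfacet
facet normal 0.198 0.025 0.980
outer loop
vertex -0.969 -4.556 2.07
vertex -0.23 -4.326 1.915
vertex -1.034 -3.012 2.044
endloop
endfacet

endsolid


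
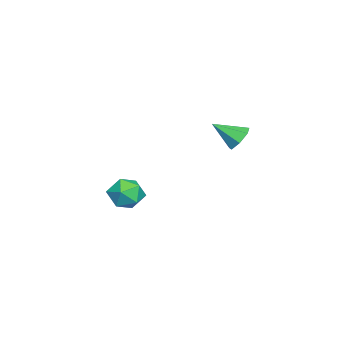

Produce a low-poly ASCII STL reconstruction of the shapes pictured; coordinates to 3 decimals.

solid 
facet normal -0.859 0.508 -0.057
outer loop
vertex -0.081 -2.263 -2.781
vertex -0.522 -3.037 -3.031
vertex -0.45 -2.814 -2.136
endloop
endfacet
facet normal -0.426 0.794 0.434
outer loop
vertex -0.081 -2.263 -2.781
vertex -0.45 -2.814 -2.136
vertex 0.385 -2.439 -2.002
endloop
endfacet
facet normal 0.182 0.977 0.112
outer loop
vertex -0.081 -2.263 -2.781
vertex 0.385 -2.439 -2.002
vertex 0.829 -2.429 -2.814
endloop
endfacet
facet normal 0.126 0.805 -0.579
outer loop
vertex -0.081 -2.263 -2.781
vertex 0.829 -2.429 -2.814
vertex 0.268 -2.799 -3.45
endloop
endfacet
facet normal -0.518 0.515 -0.683
outer loop
vertex -0.081 -2.263 -2.781
vertex 0.268 -2.799 -3.45
vertex -0.522 -3.037 -3.031
endloop
endfacet
facet normal -0.277 0.289 0.916
outer loop
vertex 0.385 -2.439 -2.002
vertex -0.45 -2.814 -2.136
vertex 0.232 -3.321 -1.77
endloop
endfacet
facet normal -0.978 -0.172 0.122
outer loop
vertex -0.45 -2.814 -2.136
vertex -0.522 -3.037 -3.031
vertex -0.329 -3.691 -2.406
endloop
endfacet
facet normal -0.424 -0.161 -0.891
outer loop
vertex -0.522 -3.037 -3.031
vertex 0.268 -2.799 -3.45
vertex 0.115 -3.681 -3.218
endloop
endfacet
facet normal 0.617 0.308 -0.724
outer loop
vertex 0.268 -2.799 -3.45
vertex 0.829 -2.429 -2.814
vertex 0.95 -3.306 -3.084
endloop
endfacet
facet normal 0.708 0.586 0.394
outer loop
vertex 0.829 -2.429 -2.814
vertex 0.385 -2.439 -2.002
vertex 1.022 -3.083 -2.189
endloop
endfacet
facet normal -0.126 -0.805 0.579
outer loop
vertex 0.581 -3.857 -2.439
vertex 0.232 -3.321 -1.77
vertex -0.329 -3.691 -2.406
endloop
endfacet
facet normal -0.182 -0.977 -0.112
outer loop
vertex 0.581 -3.857 -2.439
vertex -0.329 -3.691 -2.406
vertex 0.115 -3.681 -3.218
endloop
endfacet
facet normal 0.426 -0.794 -0.434
outer loop
vertex 0.581 -3.857 -2.439
vertex 0.115 -3.681 -3.218
vertex 0.95 -3.306 -3.084
endloop
endfacet
facet normal 0.859 -0.508 0.057
outer loop
vertex 0.581 -3.857 -2.439
vertex 0.95 -3.306 -3.084
vertex 1.022 -3.083 -2.189
endloop
endfacet
facet normal 0.518 -0.515 0.683
outer loop
vertex 0.581 -3.857 -2.439
vertex 1.022 -3.083 -2.189
vertex 0.232 -3.321 -1.77
endloop
endfacet
facet normal -0.617 -0.308 0.724
outer loop
vertex -0.329 -3.691 -2.406
vertex 0.232 -3.321 -1.77
vertex -0.45 -2.814 -2.136
endloop
endfacet
facet normal -0.708 -0.586 -0.394
outer loop
vertex 0.115 -3.681 -3.218
vertex -0.329 -3.691 -2.406
vertex -0.522 -3.037 -3.031
endloop
endfacet
facet normal 0.277 -0.289 -0.916
outer loop
vertex 0.95 -3.306 -3.084
vertex 0.115 -3.681 -3.218
vertex 0.268 -2.799 -3.45
endloop
endfacet
facet normal 0.978 0.172 -0.122
outer loop
vertex 1.022 -3.083 -2.189
vertex 0.95 -3.306 -3.084
vertex 0.829 -2.429 -2.814
endloop
endfacet
facet normal 0.424 0.161 0.891
outer loop
vertex 0.232 -3.321 -1.77
vertex 1.022 -3.083 -2.189
vertex 0.385 -2.439 -2.002
endloop
endfacet
facet normal -0.125 0.801 -0.585
outer loop
vertex 4.266 2.7 2.737
vertex 3.607 2.547 2.668
vertex 3.904 2.937 3.139
endloop
endfacet
facet normal 0.761 0.070 0.645
outer loop
vertex 4.266 2.7 2.737
vertex 3.904 2.937 3.139
vertex 3.773 1.473 3.452
endloop
endfacet
facet normal -0.125 0.801 -0.585
outer loop
vertex 3.904 2.937 3.139
vertex 3.607 2.547 2.668
vertex 3.319 2.88 3.186
endloop
endfacet
facet normal 0.059 0.204 0.977
outer loop
vertex 3.904 2.937 3.139
vertex 3.319 2.88 3.186
vertex 3.773 1.473 3.452
endloop
endfacet
facet normal -0.124 0.802 -0.584
outer loop
vertex 3.319 2.88 3.186
vertex 3.607 2.547 2.668
vertex 2.95 2.573 2.843
endloop
endfacet
facet normal -0.649 -0.066 0.758
outer loop
vertex 3.319 2.88 3.186
vertex 2.95 2.573 2.843
vertex 3.773 1.473 3.452
endloop
endfacet
facet normal -0.124 0.802 -0.585
outer loop
vertex 2.95 2.573 2.843
vertex 3.607 2.547 2.668
vertex 3.076 2.246 2.368
endloop
endfacet
facet normal -0.830 -0.538 0.150
outer loop
vertex 2.95 2.573 2.843
vertex 3.076 2.246 2.368
vertex 3.773 1.473 3.452
endloop
endfacet
facet normal -0.123 0.801 -0.585
outer loop
vertex 3.076 2.246 2.368
vertex 3.607 2.547 2.668
vertex 3.601 2.145 2.119
endloop
endfacet
facet normal -0.347 -0.855 -0.386
outer loop
vertex 3.076 2.246 2.368
vertex 3.601 2.145 2.119
vertex 3.773 1.473 3.452
endloop
endfacet
facet normal -0.126 0.801 -0.585
outer loop
vertex 3.601 2.145 2.119
vertex 3.607 2.547 2.668
vertex 4.131 2.348 2.283
endloop
endfacet
facet normal 0.437 -0.779 -0.449
outer loop
vertex 3.601 2.145 2.119
vertex 4.131 2.348 2.283
vertex 3.773 1.473 3.452
endloop
endfacet
facet normal -0.125 0.802 -0.584
outer loop
vertex 4.131 2.348 2.283
vertex 3.607 2.547 2.668
vertex 4.266 2.7 2.737
endloop
endfacet
facet normal 0.930 -0.368 0.009
outer loop
vertex 4.131 2.348 2.283
vertex 4.266 2.7 2.737
vertex 3.773 1.473 3.452
endloop
endfacet

endsolid


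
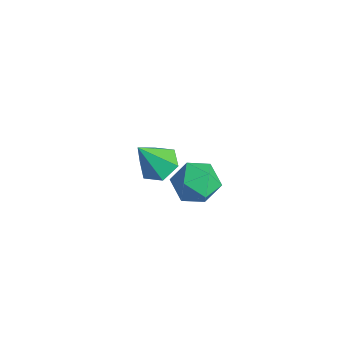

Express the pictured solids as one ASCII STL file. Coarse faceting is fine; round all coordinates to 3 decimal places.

solid 
facet normal -0.016 0.506 -0.863
outer loop
vertex -0.292 -0.84 2.656
vertex -0.932 -0.623 2.795
vertex -0.389 -0.251 3.003
endloop
endfacet
facet normal 0.921 -0.073 0.381
outer loop
vertex -0.292 -0.84 2.656
vertex -0.389 -0.251 3.003
vertex -0.908 -1.357 4.045
endloop
endfacet
facet normal -0.016 0.506 -0.862
outer loop
vertex -0.389 -0.251 3.003
vertex -0.932 -0.623 2.795
vertex -1.029 -0.035 3.142
endloop
endfacet
facet normal 0.350 0.550 0.758
outer loop
vertex -0.389 -0.251 3.003
vertex -1.029 -0.035 3.142
vertex -0.908 -1.357 4.045
endloop
endfacet
facet normal -0.016 0.506 -0.862
outer loop
vertex -1.029 -0.035 3.142
vertex -0.932 -0.623 2.795
vertex -1.572 -0.407 2.934
endloop
endfacet
facet normal -0.564 0.430 0.705
outer loop
vertex -1.029 -0.035 3.142
vertex -1.572 -0.407 2.934
vertex -0.908 -1.357 4.045
endloop
endfacet
facet normal -0.016 0.506 -0.862
outer loop
vertex -1.572 -0.407 2.934
vertex -0.932 -0.623 2.795
vertex -1.475 -0.995 2.587
endloop
endfacet
facet normal -0.909 -0.313 0.276
outer loop
vertex -1.572 -0.407 2.934
vertex -1.475 -0.995 2.587
vertex -0.908 -1.357 4.045
endloop
endfacet
facet normal -0.016 0.506 -0.862
outer loop
vertex -1.475 -0.995 2.587
vertex -0.932 -0.623 2.795
vertex -0.834 -1.211 2.448
endloop
endfacet
facet normal -0.337 -0.936 -0.101
outer loop
vertex -1.475 -0.995 2.587
vertex -0.834 -1.211 2.448
vertex -0.908 -1.357 4.045
endloop
endfacet
facet normal -0.016 0.506 -0.862
outer loop
vertex -0.834 -1.211 2.448
vertex -0.932 -0.623 2.795
vertex -0.292 -0.84 2.656
endloop
endfacet
facet normal 0.577 -0.816 -0.048
outer loop
vertex -0.834 -1.211 2.448
vertex -0.292 -0.84 2.656
vertex -0.908 -1.357 4.045
endloop
endfacet
facet normal -0.865 -0.334 0.375
outer loop
vertex -3.051 1.526 -0.514
vertex -2.693 0.713 -0.413
vertex -2.637 1.312 0.249
endloop
endfacet
facet normal -0.775 0.358 0.521
outer loop
vertex -3.051 1.526 -0.514
vertex -2.637 1.312 0.249
vertex -2.511 2.118 -0.118
endloop
endfacet
facet normal -0.702 0.706 -0.098
outer loop
vertex -3.051 1.526 -0.514
vertex -2.511 2.118 -0.118
vertex -2.489 2.017 -1.006
endloop
endfacet
facet normal -0.746 0.227 -0.626
outer loop
vertex -3.051 1.526 -0.514
vertex -2.489 2.017 -1.006
vertex -2.601 1.149 -1.188
endloop
endfacet
facet normal -0.847 -0.414 -0.334
outer loop
vertex -3.051 1.526 -0.514
vertex -2.601 1.149 -1.188
vertex -2.693 0.713 -0.413
endloop
endfacet
facet normal -0.166 0.430 0.887
outer loop
vertex -2.511 2.118 -0.118
vertex -2.637 1.312 0.249
vertex -1.819 1.671 0.228
endloop
endfacet
facet normal -0.311 -0.691 0.652
outer loop
vertex -2.637 1.312 0.249
vertex -2.693 0.713 -0.413
vertex -1.931 0.803 0.046
endloop
endfacet
facet normal -0.283 -0.821 -0.496
outer loop
vertex -2.693 0.713 -0.413
vertex -2.601 1.149 -1.188
vertex -1.909 0.702 -0.842
endloop
endfacet
facet normal -0.121 0.219 -0.968
outer loop
vertex -2.601 1.149 -1.188
vertex -2.489 2.017 -1.006
vertex -1.783 1.508 -1.209
endloop
endfacet
facet normal -0.048 0.992 -0.114
outer loop
vertex -2.489 2.017 -1.006
vertex -2.511 2.118 -0.118
vertex -1.727 2.107 -0.547
endloop
endfacet
facet normal 0.746 -0.227 0.626
outer loop
vertex -1.369 1.294 -0.446
vertex -1.819 1.671 0.228
vertex -1.931 0.803 0.046
endloop
endfacet
facet normal 0.702 -0.706 0.098
outer loop
vertex -1.369 1.294 -0.446
vertex -1.931 0.803 0.046
vertex -1.909 0.702 -0.842
endloop
endfacet
facet normal 0.775 -0.358 -0.521
outer loop
vertex -1.369 1.294 -0.446
vertex -1.909 0.702 -0.842
vertex -1.783 1.508 -1.209
endloop
endfacet
facet normal 0.865 0.334 -0.375
outer loop
vertex -1.369 1.294 -0.446
vertex -1.783 1.508 -1.209
vertex -1.727 2.107 -0.547
endloop
endfacet
facet normal 0.847 0.414 0.334
outer loop
vertex -1.369 1.294 -0.446
vertex -1.727 2.107 -0.547
vertex -1.819 1.671 0.228
endloop
endfacet
facet normal 0.121 -0.219 0.968
outer loop
vertex -1.931 0.803 0.046
vertex -1.819 1.671 0.228
vertex -2.637 1.312 0.249
endloop
endfacet
facet normal 0.048 -0.992 0.114
outer loop
vertex -1.909 0.702 -0.842
vertex -1.931 0.803 0.046
vertex -2.693 0.713 -0.413
endloop
endfacet
facet normal 0.166 -0.430 -0.887
outer loop
vertex -1.783 1.508 -1.209
vertex -1.909 0.702 -0.842
vertex -2.601 1.149 -1.188
endloop
endfacet
facet normal 0.311 0.691 -0.652
outer loop
vertex -1.727 2.107 -0.547
vertex -1.783 1.508 -1.209
vertex -2.489 2.017 -1.006
endloop
endfacet
facet normal 0.283 0.821 0.496
outer loop
vertex -1.819 1.671 0.228
vertex -1.727 2.107 -0.547
vertex -2.511 2.118 -0.118
endloop
endfacet

endsolid


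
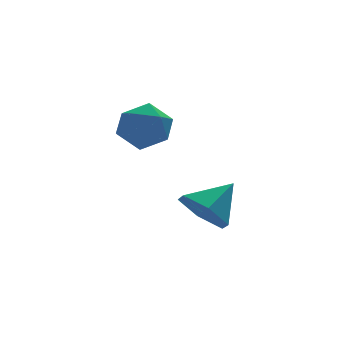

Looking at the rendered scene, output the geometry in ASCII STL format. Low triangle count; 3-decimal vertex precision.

solid 
facet normal -0.147 0.987 -0.060
outer loop
vertex -2.477 4.094 -0.973
vertex -2.677 4.122 -0.027
vertex -1.767 4.239 -0.332
endloop
endfacet
facet normal 0.333 0.771 -0.543
outer loop
vertex -2.477 4.094 -0.973
vertex -1.767 4.239 -0.332
vertex -1.626 3.648 -1.085
endloop
endfacet
facet normal 0.021 0.282 -0.959
outer loop
vertex -2.477 4.094 -0.973
vertex -1.626 3.648 -1.085
vertex -2.449 3.166 -1.245
endloop
endfacet
facet normal -0.650 0.196 -0.735
outer loop
vertex -2.477 4.094 -0.973
vertex -2.449 3.166 -1.245
vertex -3.099 3.46 -0.592
endloop
endfacet
facet normal -0.754 0.633 -0.178
outer loop
vertex -2.477 4.094 -0.973
vertex -3.099 3.46 -0.592
vertex -2.677 4.122 -0.027
endloop
endfacet
facet normal 0.870 0.454 -0.194
outer loop
vertex -1.626 3.648 -1.085
vertex -1.767 4.239 -0.332
vertex -1.301 3.4 -0.208
endloop
endfacet
facet normal 0.093 0.805 0.586
outer loop
vertex -1.767 4.239 -0.332
vertex -2.677 4.122 -0.027
vertex -1.951 3.694 0.445
endloop
endfacet
facet normal -0.890 0.230 0.395
outer loop
vertex -2.677 4.122 -0.027
vertex -3.099 3.46 -0.592
vertex -2.774 3.212 0.285
endloop
endfacet
facet normal -0.721 -0.475 -0.504
outer loop
vertex -3.099 3.46 -0.592
vertex -2.449 3.166 -1.245
vertex -2.633 2.621 -0.468
endloop
endfacet
facet normal 0.366 -0.337 -0.868
outer loop
vertex -2.449 3.166 -1.245
vertex -1.626 3.648 -1.085
vertex -1.723 2.738 -0.773
endloop
endfacet
facet normal 0.650 -0.196 0.735
outer loop
vertex -1.923 2.766 0.173
vertex -1.301 3.4 -0.208
vertex -1.951 3.694 0.445
endloop
endfacet
facet normal -0.021 -0.282 0.959
outer loop
vertex -1.923 2.766 0.173
vertex -1.951 3.694 0.445
vertex -2.774 3.212 0.285
endloop
endfacet
facet normal -0.333 -0.771 0.543
outer loop
vertex -1.923 2.766 0.173
vertex -2.774 3.212 0.285
vertex -2.633 2.621 -0.468
endloop
endfacet
facet normal 0.147 -0.987 0.060
outer loop
vertex -1.923 2.766 0.173
vertex -2.633 2.621 -0.468
vertex -1.723 2.738 -0.773
endloop
endfacet
facet normal 0.754 -0.633 0.178
outer loop
vertex -1.923 2.766 0.173
vertex -1.723 2.738 -0.773
vertex -1.301 3.4 -0.208
endloop
endfacet
facet normal 0.721 0.475 0.504
outer loop
vertex -1.951 3.694 0.445
vertex -1.301 3.4 -0.208
vertex -1.767 4.239 -0.332
endloop
endfacet
facet normal -0.366 0.337 0.868
outer loop
vertex -2.774 3.212 0.285
vertex -1.951 3.694 0.445
vertex -2.677 4.122 -0.027
endloop
endfacet
facet normal -0.870 -0.454 0.194
outer loop
vertex -2.633 2.621 -0.468
vertex -2.774 3.212 0.285
vertex -3.099 3.46 -0.592
endloop
endfacet
facet normal -0.093 -0.805 -0.586
outer loop
vertex -1.723 2.738 -0.773
vertex -2.633 2.621 -0.468
vertex -2.449 3.166 -1.245
endloop
endfacet
facet normal 0.890 -0.230 -0.395
outer loop
vertex -1.301 3.4 -0.208
vertex -1.723 2.738 -0.773
vertex -1.626 3.648 -1.085
endloop
endfacet
facet normal -0.758 -0.227 -0.611
outer loop
vertex -1.024 0.137 -3.542
vertex -1.632 0.137 -2.787
vertex -1.477 0.955 -3.284
endloop
endfacet
facet normal 0.776 0.535 -0.334
outer loop
vertex -1.024 0.137 -3.542
vertex -1.477 0.955 -3.284
vertex -0.548 0.463 -1.913
endloop
endfacet
facet normal -0.758 -0.228 -0.611
outer loop
vertex -1.477 0.955 -3.284
vertex -1.632 0.137 -2.787
vertex -2.086 0.955 -2.529
endloop
endfacet
facet normal 0.231 0.955 0.186
outer loop
vertex -1.477 0.955 -3.284
vertex -2.086 0.955 -2.529
vertex -0.548 0.463 -1.913
endloop
endfacet
facet normal -0.758 -0.228 -0.611
outer loop
vertex -2.086 0.955 -2.529
vertex -1.632 0.137 -2.787
vertex -2.241 0.137 -2.031
endloop
endfacet
facet normal -0.161 0.535 0.829
outer loop
vertex -2.086 0.955 -2.529
vertex -2.241 0.137 -2.031
vertex -0.548 0.463 -1.913
endloop
endfacet
facet normal -0.758 -0.228 -0.611
outer loop
vertex -2.241 0.137 -2.031
vertex -1.632 0.137 -2.787
vertex -1.787 -0.681 -2.289
endloop
endfacet
facet normal -0.008 -0.305 0.952
outer loop
vertex -2.241 0.137 -2.031
vertex -1.787 -0.681 -2.289
vertex -0.548 0.463 -1.913
endloop
endfacet
facet normal -0.758 -0.228 -0.611
outer loop
vertex -1.787 -0.681 -2.289
vertex -1.632 0.137 -2.787
vertex -1.179 -0.681 -3.044
endloop
endfacet
facet normal 0.537 -0.724 0.433
outer loop
vertex -1.787 -0.681 -2.289
vertex -1.179 -0.681 -3.044
vertex -0.548 0.463 -1.913
endloop
endfacet
facet normal -0.758 -0.228 -0.611
outer loop
vertex -1.179 -0.681 -3.044
vertex -1.632 0.137 -2.787
vertex -1.024 0.137 -3.542
endloop
endfacet
facet normal 0.929 -0.304 -0.211
outer loop
vertex -1.179 -0.681 -3.044
vertex -1.024 0.137 -3.542
vertex -0.548 0.463 -1.913
endloop
endfacet

endsolid


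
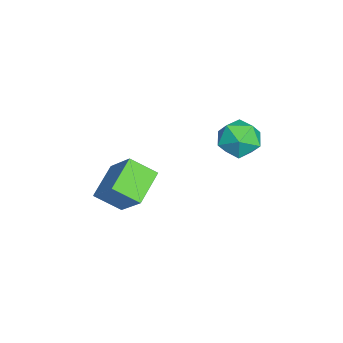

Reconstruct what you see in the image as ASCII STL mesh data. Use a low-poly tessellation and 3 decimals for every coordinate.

solid 
facet normal -0.571 0.552 0.608
outer loop
vertex -2.777 1.963 3.068
vertex -3.036 1.059 3.646
vertex -2.154 1.66 3.928
endloop
endfacet
facet normal -0.028 0.936 0.350
outer loop
vertex -2.777 1.963 3.068
vertex -2.154 1.66 3.928
vertex -1.677 2.021 3.0
endloop
endfacet
facet normal -0.071 0.929 -0.363
outer loop
vertex -2.777 1.963 3.068
vertex -1.677 2.021 3.0
vertex -2.264 1.642 2.145
endloop
endfacet
facet normal -0.641 0.541 -0.544
outer loop
vertex -2.777 1.963 3.068
vertex -2.264 1.642 2.145
vertex -3.104 1.048 2.544
endloop
endfacet
facet normal -0.950 0.308 0.056
outer loop
vertex -2.777 1.963 3.068
vertex -3.104 1.048 2.544
vertex -3.036 1.059 3.646
endloop
endfacet
facet normal 0.581 0.612 0.537
outer loop
vertex -1.677 2.021 3.0
vertex -2.154 1.66 3.928
vertex -1.256 1.152 3.536
endloop
endfacet
facet normal -0.299 -0.010 0.954
outer loop
vertex -2.154 1.66 3.928
vertex -3.036 1.059 3.646
vertex -2.096 0.558 3.935
endloop
endfacet
facet normal -0.912 -0.405 0.060
outer loop
vertex -3.036 1.059 3.646
vertex -3.104 1.048 2.544
vertex -2.683 0.179 3.08
endloop
endfacet
facet normal -0.413 -0.028 -0.910
outer loop
vertex -3.104 1.048 2.544
vertex -2.264 1.642 2.145
vertex -2.206 0.54 2.152
endloop
endfacet
facet normal 0.510 0.601 -0.616
outer loop
vertex -2.264 1.642 2.145
vertex -1.677 2.021 3.0
vertex -1.324 1.141 2.434
endloop
endfacet
facet normal 0.641 -0.541 0.544
outer loop
vertex -1.583 0.237 3.012
vertex -1.256 1.152 3.536
vertex -2.096 0.558 3.935
endloop
endfacet
facet normal 0.071 -0.929 0.363
outer loop
vertex -1.583 0.237 3.012
vertex -2.096 0.558 3.935
vertex -2.683 0.179 3.08
endloop
endfacet
facet normal 0.028 -0.936 -0.350
outer loop
vertex -1.583 0.237 3.012
vertex -2.683 0.179 3.08
vertex -2.206 0.54 2.152
endloop
endfacet
facet normal 0.571 -0.552 -0.608
outer loop
vertex -1.583 0.237 3.012
vertex -2.206 0.54 2.152
vertex -1.324 1.141 2.434
endloop
endfacet
facet normal 0.950 -0.308 -0.056
outer loop
vertex -1.583 0.237 3.012
vertex -1.324 1.141 2.434
vertex -1.256 1.152 3.536
endloop
endfacet
facet normal 0.413 0.028 0.910
outer loop
vertex -2.096 0.558 3.935
vertex -1.256 1.152 3.536
vertex -2.154 1.66 3.928
endloop
endfacet
facet normal -0.510 -0.601 0.616
outer loop
vertex -2.683 0.179 3.08
vertex -2.096 0.558 3.935
vertex -3.036 1.059 3.646
endloop
endfacet
facet normal -0.581 -0.612 -0.537
outer loop
vertex -2.206 0.54 2.152
vertex -2.683 0.179 3.08
vertex -3.104 1.048 2.544
endloop
endfacet
facet normal 0.299 0.010 -0.954
outer loop
vertex -1.324 1.141 2.434
vertex -2.206 0.54 2.152
vertex -2.264 1.642 2.145
endloop
endfacet
facet normal 0.912 0.405 -0.060
outer loop
vertex -1.256 1.152 3.536
vertex -1.324 1.141 2.434
vertex -1.677 2.021 3.0
endloop
endfacet
facet normal -0.840 0.325 0.434
outer loop
vertex -2.352 -3.593 1.285
vertex -2.306 -2.36 0.45
vertex -3.5 -4.563 -0.211
endloop
endfacet
facet normal -0.030 -0.828 0.560
outer loop
vertex -1.954 -5.16 -1.01
vertex -2.352 -3.593 1.285
vertex -3.5 -4.563 -0.211
endloop
endfacet
facet normal -0.840 0.325 0.434
outer loop
vertex -3.5 -4.563 -0.211
vertex -2.306 -2.36 0.45
vertex -3.454 -3.329 -1.046
endloop
endfacet
facet normal -0.541 -0.457 -0.706
outer loop
vertex -3.454 -3.329 -1.046
vertex -1.954 -5.16 -1.01
vertex -3.5 -4.563 -0.211
endloop
endfacet
facet normal 0.541 0.458 0.705
outer loop
vertex -2.352 -3.593 1.285
vertex -0.76 -2.957 -0.349
vertex -2.306 -2.36 0.45
endloop
endfacet
facet normal -0.031 -0.828 0.560
outer loop
vertex -0.806 -4.191 0.486
vertex -2.352 -3.593 1.285
vertex -1.954 -5.16 -1.01
endloop
endfacet
facet normal 0.541 0.457 0.706
outer loop
vertex -0.806 -4.191 0.486
vertex -0.76 -2.957 -0.349
vertex -2.352 -3.593 1.285
endloop
endfacet
facet normal 0.030 0.828 -0.560
outer loop
vertex -2.306 -2.36 0.45
vertex -0.76 -2.957 -0.349
vertex -3.454 -3.329 -1.046
endloop
endfacet
facet normal -0.541 -0.457 -0.705
outer loop
vertex -1.908 -3.927 -1.845
vertex -1.954 -5.16 -1.01
vertex -3.454 -3.329 -1.046
endloop
endfacet
facet normal 0.031 0.828 -0.560
outer loop
vertex -3.454 -3.329 -1.046
vertex -0.76 -2.957 -0.349
vertex -1.908 -3.927 -1.845
endloop
endfacet
facet normal 0.840 -0.325 -0.434
outer loop
vertex -1.908 -3.927 -1.845
vertex -0.806 -4.191 0.486
vertex -1.954 -5.16 -1.01
endloop
endfacet
facet normal 0.840 -0.325 -0.434
outer loop
vertex -0.76 -2.957 -0.349
vertex -0.806 -4.191 0.486
vertex -1.908 -3.927 -1.845
endloop
endfacet

endsolid


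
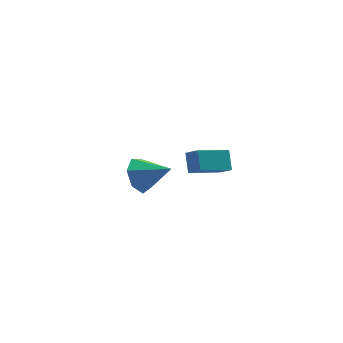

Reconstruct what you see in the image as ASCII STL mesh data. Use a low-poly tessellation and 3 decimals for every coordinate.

solid 
facet normal -0.646 0.571 -0.507
outer loop
vertex 3.469 2.503 -3.177
vertex 2.937 2.723 -2.252
vertex 3.769 3.264 -2.702
endloop
endfacet
facet normal 0.914 -0.117 -0.389
outer loop
vertex 3.469 2.503 -3.177
vertex 3.769 3.264 -2.702
vertex 4.163 1.637 -1.288
endloop
endfacet
facet normal -0.646 0.571 -0.507
outer loop
vertex 3.769 3.264 -2.702
vertex 2.937 2.723 -2.252
vertex 3.442 3.617 -1.887
endloop
endfacet
facet normal 0.901 0.387 0.194
outer loop
vertex 3.769 3.264 -2.702
vertex 3.442 3.617 -1.887
vertex 4.163 1.637 -1.288
endloop
endfacet
facet normal -0.646 0.571 -0.507
outer loop
vertex 3.442 3.617 -1.887
vertex 2.937 2.723 -2.252
vertex 2.735 3.297 -1.347
endloop
endfacet
facet normal 0.434 0.402 0.806
outer loop
vertex 3.442 3.617 -1.887
vertex 2.735 3.297 -1.347
vertex 4.163 1.637 -1.288
endloop
endfacet
facet normal -0.646 0.572 -0.507
outer loop
vertex 2.735 3.297 -1.347
vertex 2.937 2.723 -2.252
vertex 2.179 2.544 -1.488
endloop
endfacet
facet normal -0.138 -0.083 0.987
outer loop
vertex 2.735 3.297 -1.347
vertex 2.179 2.544 -1.488
vertex 4.163 1.637 -1.288
endloop
endfacet
facet normal -0.646 0.571 -0.507
outer loop
vertex 2.179 2.544 -1.488
vertex 2.937 2.723 -2.252
vertex 2.194 1.926 -2.204
endloop
endfacet
facet normal -0.382 -0.704 0.599
outer loop
vertex 2.179 2.544 -1.488
vertex 2.194 1.926 -2.204
vertex 4.163 1.637 -1.288
endloop
endfacet
facet normal -0.645 0.571 -0.507
outer loop
vertex 2.194 1.926 -2.204
vertex 2.937 2.723 -2.252
vertex 2.769 1.908 -2.956
endloop
endfacet
facet normal -0.115 -0.991 -0.065
outer loop
vertex 2.194 1.926 -2.204
vertex 2.769 1.908 -2.956
vertex 4.163 1.637 -1.288
endloop
endfacet
facet normal -0.646 0.571 -0.507
outer loop
vertex 2.769 1.908 -2.956
vertex 2.937 2.723 -2.252
vertex 3.469 2.503 -3.177
endloop
endfacet
facet normal 0.461 -0.730 -0.504
outer loop
vertex 2.769 1.908 -2.956
vertex 3.469 2.503 -3.177
vertex 4.163 1.637 -1.288
endloop
endfacet
facet normal -0.902 -0.149 0.406
outer loop
vertex 3.058 -4.366 3.776
vertex 3.262 -3.58 4.518
vertex 2.722 -3.779 3.245
endloop
endfacet
facet normal -0.185 -0.715 -0.674
outer loop
vertex 4.418 -3.5 2.482
vertex 3.058 -4.366 3.776
vertex 2.722 -3.779 3.245
endloop
endfacet
facet normal -0.902 -0.148 0.406
outer loop
vertex 2.722 -3.779 3.245
vertex 3.262 -3.58 4.518
vertex 2.927 -2.992 3.987
endloop
endfacet
facet normal -0.390 0.683 -0.617
outer loop
vertex 2.927 -2.992 3.987
vertex 4.418 -3.5 2.482
vertex 2.722 -3.779 3.245
endloop
endfacet
facet normal 0.390 -0.684 0.617
outer loop
vertex 3.058 -4.366 3.776
vertex 4.958 -3.301 3.755
vertex 3.262 -3.58 4.518
endloop
endfacet
facet normal -0.186 -0.715 -0.674
outer loop
vertex 4.753 -4.088 3.013
vertex 3.058 -4.366 3.776
vertex 4.418 -3.5 2.482
endloop
endfacet
facet normal 0.390 -0.683 0.617
outer loop
vertex 4.753 -4.088 3.013
vertex 4.958 -3.301 3.755
vertex 3.058 -4.366 3.776
endloop
endfacet
facet normal 0.186 0.715 0.674
outer loop
vertex 3.262 -3.58 4.518
vertex 4.958 -3.301 3.755
vertex 2.927 -2.992 3.987
endloop
endfacet
facet normal -0.390 0.684 -0.617
outer loop
vertex 4.622 -2.714 3.224
vertex 4.418 -3.5 2.482
vertex 2.927 -2.992 3.987
endloop
endfacet
facet normal 0.186 0.716 0.673
outer loop
vertex 2.927 -2.992 3.987
vertex 4.958 -3.301 3.755
vertex 4.622 -2.714 3.224
endloop
endfacet
facet normal 0.902 0.148 -0.405
outer loop
vertex 4.622 -2.714 3.224
vertex 4.753 -4.088 3.013
vertex 4.418 -3.5 2.482
endloop
endfacet
facet normal 0.902 0.148 -0.406
outer loop
vertex 4.958 -3.301 3.755
vertex 4.753 -4.088 3.013
vertex 4.622 -2.714 3.224
endloop
endfacet

endsolid


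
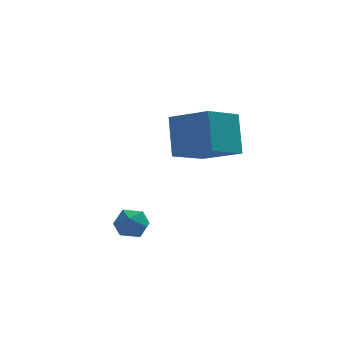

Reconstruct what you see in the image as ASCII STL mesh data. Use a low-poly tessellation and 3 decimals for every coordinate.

solid 
facet normal -0.684 -0.615 0.391
outer loop
vertex 1.678 -0.27 3.204
vertex 0.271 0.817 2.453
vertex 1.715 -1.34 1.587
endloop
endfacet
facet normal 0.729 -0.563 0.389
outer loop
vertex 3.009 -0.177 0.847
vertex 1.678 -0.27 3.204
vertex 1.715 -1.34 1.587
endloop
endfacet
facet normal -0.684 -0.615 0.391
outer loop
vertex 1.715 -1.34 1.587
vertex 0.271 0.817 2.453
vertex 0.308 -0.253 0.835
endloop
endfacet
facet normal 0.019 -0.552 -0.834
outer loop
vertex 0.308 -0.253 0.835
vertex 3.009 -0.177 0.847
vertex 1.715 -1.34 1.587
endloop
endfacet
facet normal -0.019 0.552 0.834
outer loop
vertex 1.678 -0.27 3.204
vertex 1.565 1.98 1.713
vertex 0.271 0.817 2.453
endloop
endfacet
facet normal 0.729 -0.563 0.389
outer loop
vertex 2.972 0.893 2.465
vertex 1.678 -0.27 3.204
vertex 3.009 -0.177 0.847
endloop
endfacet
facet normal -0.020 0.552 0.834
outer loop
vertex 2.972 0.893 2.465
vertex 1.565 1.98 1.713
vertex 1.678 -0.27 3.204
endloop
endfacet
facet normal -0.729 0.563 -0.389
outer loop
vertex 0.271 0.817 2.453
vertex 1.565 1.98 1.713
vertex 0.308 -0.253 0.835
endloop
endfacet
facet normal 0.019 -0.551 -0.834
outer loop
vertex 1.602 0.91 0.096
vertex 3.009 -0.177 0.847
vertex 0.308 -0.253 0.835
endloop
endfacet
facet normal -0.729 0.563 -0.389
outer loop
vertex 0.308 -0.253 0.835
vertex 1.565 1.98 1.713
vertex 1.602 0.91 0.096
endloop
endfacet
facet normal 0.684 0.615 -0.391
outer loop
vertex 1.602 0.91 0.096
vertex 2.972 0.893 2.465
vertex 3.009 -0.177 0.847
endloop
endfacet
facet normal 0.684 0.615 -0.391
outer loop
vertex 1.565 1.98 1.713
vertex 2.972 0.893 2.465
vertex 1.602 0.91 0.096
endloop
endfacet
facet normal -0.867 0.319 0.383
outer loop
vertex -1.804 0.032 -2.693
vertex -1.99 -0.709 -2.497
vertex -1.597 -0.253 -1.987
endloop
endfacet
facet normal -0.364 0.822 0.438
outer loop
vertex -1.804 0.032 -2.693
vertex -1.597 -0.253 -1.987
vertex -1.09 0.19 -2.396
endloop
endfacet
facet normal -0.124 0.968 -0.217
outer loop
vertex -1.804 0.032 -2.693
vertex -1.09 0.19 -2.396
vertex -1.169 0.009 -3.16
endloop
endfacet
facet normal -0.480 0.555 -0.679
outer loop
vertex -1.804 0.032 -2.693
vertex -1.169 0.009 -3.16
vertex -1.725 -0.547 -3.222
endloop
endfacet
facet normal -0.939 0.154 -0.309
outer loop
vertex -1.804 0.032 -2.693
vertex -1.725 -0.547 -3.222
vertex -1.99 -0.709 -2.497
endloop
endfacet
facet normal 0.178 0.550 0.816
outer loop
vertex -1.09 0.19 -2.396
vertex -1.597 -0.253 -1.987
vertex -0.835 -0.453 -2.018
endloop
endfacet
facet normal -0.636 -0.263 0.725
outer loop
vertex -1.597 -0.253 -1.987
vertex -1.99 -0.709 -2.497
vertex -1.391 -1.009 -2.08
endloop
endfacet
facet normal -0.752 -0.529 -0.393
outer loop
vertex -1.99 -0.709 -2.497
vertex -1.725 -0.547 -3.222
vertex -1.47 -1.19 -2.844
endloop
endfacet
facet normal -0.009 0.120 -0.993
outer loop
vertex -1.725 -0.547 -3.222
vertex -1.169 0.009 -3.16
vertex -0.963 -0.747 -3.253
endloop
endfacet
facet normal 0.565 0.788 -0.245
outer loop
vertex -1.169 0.009 -3.16
vertex -1.09 0.19 -2.396
vertex -0.57 -0.291 -2.743
endloop
endfacet
facet normal 0.480 -0.555 0.679
outer loop
vertex -0.756 -1.032 -2.547
vertex -0.835 -0.453 -2.018
vertex -1.391 -1.009 -2.08
endloop
endfacet
facet normal 0.124 -0.968 0.217
outer loop
vertex -0.756 -1.032 -2.547
vertex -1.391 -1.009 -2.08
vertex -1.47 -1.19 -2.844
endloop
endfacet
facet normal 0.364 -0.822 -0.438
outer loop
vertex -0.756 -1.032 -2.547
vertex -1.47 -1.19 -2.844
vertex -0.963 -0.747 -3.253
endloop
endfacet
facet normal 0.867 -0.319 -0.383
outer loop
vertex -0.756 -1.032 -2.547
vertex -0.963 -0.747 -3.253
vertex -0.57 -0.291 -2.743
endloop
endfacet
facet normal 0.939 -0.154 0.309
outer loop
vertex -0.756 -1.032 -2.547
vertex -0.57 -0.291 -2.743
vertex -0.835 -0.453 -2.018
endloop
endfacet
facet normal 0.009 -0.120 0.993
outer loop
vertex -1.391 -1.009 -2.08
vertex -0.835 -0.453 -2.018
vertex -1.597 -0.253 -1.987
endloop
endfacet
facet normal -0.565 -0.788 0.245
outer loop
vertex -1.47 -1.19 -2.844
vertex -1.391 -1.009 -2.08
vertex -1.99 -0.709 -2.497
endloop
endfacet
facet normal -0.178 -0.550 -0.816
outer loop
vertex -0.963 -0.747 -3.253
vertex -1.47 -1.19 -2.844
vertex -1.725 -0.547 -3.222
endloop
endfacet
facet normal 0.636 0.263 -0.725
outer loop
vertex -0.57 -0.291 -2.743
vertex -0.963 -0.747 -3.253
vertex -1.169 0.009 -3.16
endloop
endfacet
facet normal 0.752 0.529 0.393
outer loop
vertex -0.835 -0.453 -2.018
vertex -0.57 -0.291 -2.743
vertex -1.09 0.19 -2.396
endloop
endfacet

endsolid


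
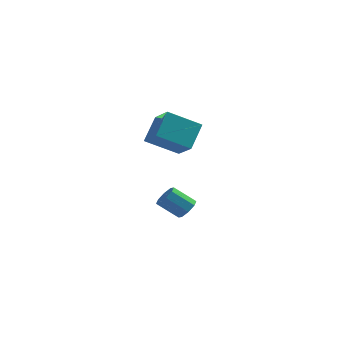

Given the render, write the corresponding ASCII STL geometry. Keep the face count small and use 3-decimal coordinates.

solid 
facet normal -0.794 -0.373 0.480
outer loop
vertex -2.818 -5.297 4.057
vertex -2.579 -4.045 5.424
vertex -3.84 -4.193 3.224
endloop
endfacet
facet normal -0.128 -0.670 -0.731
outer loop
vertex -2.141 -3.395 2.196
vertex -2.818 -5.297 4.057
vertex -3.84 -4.193 3.224
endloop
endfacet
facet normal -0.794 -0.372 0.480
outer loop
vertex -3.84 -4.193 3.224
vertex -2.579 -4.045 5.424
vertex -3.601 -2.94 4.591
endloop
endfacet
facet normal -0.595 0.642 -0.484
outer loop
vertex -3.601 -2.94 4.591
vertex -2.141 -3.395 2.196
vertex -3.84 -4.193 3.224
endloop
endfacet
facet normal 0.594 -0.642 0.484
outer loop
vertex -2.818 -5.297 4.057
vertex -0.88 -3.247 4.396
vertex -2.579 -4.045 5.424
endloop
endfacet
facet normal -0.128 -0.670 -0.731
outer loop
vertex -1.119 -4.5 3.029
vertex -2.818 -5.297 4.057
vertex -2.141 -3.395 2.196
endloop
endfacet
facet normal 0.594 -0.642 0.485
outer loop
vertex -1.119 -4.5 3.029
vertex -0.88 -3.247 4.396
vertex -2.818 -5.297 4.057
endloop
endfacet
facet normal 0.128 0.670 0.731
outer loop
vertex -2.579 -4.045 5.424
vertex -0.88 -3.247 4.396
vertex -3.601 -2.94 4.591
endloop
endfacet
facet normal -0.594 0.642 -0.484
outer loop
vertex -1.902 -2.143 3.563
vertex -2.141 -3.395 2.196
vertex -3.601 -2.94 4.591
endloop
endfacet
facet normal 0.128 0.670 0.731
outer loop
vertex -3.601 -2.94 4.591
vertex -0.88 -3.247 4.396
vertex -1.902 -2.143 3.563
endloop
endfacet
facet normal 0.794 0.373 -0.480
outer loop
vertex -1.902 -2.143 3.563
vertex -1.119 -4.5 3.029
vertex -2.141 -3.395 2.196
endloop
endfacet
facet normal 0.794 0.373 -0.480
outer loop
vertex -0.88 -3.247 4.396
vertex -1.119 -4.5 3.029
vertex -1.902 -2.143 3.563
endloop
endfacet
facet normal 0.743 0.194 -0.641
outer loop
vertex -2.096 -0.195 -2.519
vertex -2.535 -0.442 -3.102
vertex -2.416 0.237 -2.759
endloop
endfacet
facet normal 0.391 0.651 0.651
outer loop
vertex -2.096 -0.195 -2.519
vertex -2.416 0.237 -2.759
vertex -3.307 -0.512 -1.475
endloop
endfacet
facet normal 0.392 0.650 0.651
outer loop
vertex -3.307 -0.512 -1.475
vertex -2.416 0.237 -2.759
vertex -3.627 -0.079 -1.715
endloop
endfacet
facet normal -0.743 -0.194 0.640
outer loop
vertex -3.307 -0.512 -1.475
vertex -3.627 -0.079 -1.715
vertex -3.745 -0.758 -2.058
endloop
endfacet
facet normal 0.742 0.194 -0.641
outer loop
vertex -2.416 0.237 -2.759
vertex -2.535 -0.442 -3.102
vertex -2.806 0.272 -3.2
endloop
endfacet
facet normal -0.107 0.979 0.172
outer loop
vertex -2.416 0.237 -2.759
vertex -2.806 0.272 -3.2
vertex -3.627 -0.079 -1.715
endloop
endfacet
facet normal -0.107 0.979 0.172
outer loop
vertex -3.627 -0.079 -1.715
vertex -2.806 0.272 -3.2
vertex -4.016 -0.044 -2.156
endloop
endfacet
facet normal -0.743 -0.194 0.640
outer loop
vertex -3.627 -0.079 -1.715
vertex -4.016 -0.044 -2.156
vertex -3.745 -0.758 -2.058
endloop
endfacet
facet normal 0.744 0.195 -0.640
outer loop
vertex -2.806 0.272 -3.2
vertex -2.535 -0.442 -3.102
vertex -3.036 -0.111 -3.584
endloop
endfacet
facet normal -0.543 0.734 -0.407
outer loop
vertex -2.806 0.272 -3.2
vertex -3.036 -0.111 -3.584
vertex -4.016 -0.044 -2.156
endloop
endfacet
facet normal -0.544 0.734 -0.408
outer loop
vertex -4.016 -0.044 -2.156
vertex -3.036 -0.111 -3.584
vertex -4.247 -0.428 -2.539
endloop
endfacet
facet normal -0.742 -0.194 0.642
outer loop
vertex -4.016 -0.044 -2.156
vertex -4.247 -0.428 -2.539
vertex -3.745 -0.758 -2.058
endloop
endfacet
facet normal 0.744 0.193 -0.640
outer loop
vertex -3.036 -0.111 -3.584
vertex -2.535 -0.442 -3.102
vertex -2.973 -0.688 -3.685
endloop
endfacet
facet normal -0.661 0.059 -0.748
outer loop
vertex -3.036 -0.111 -3.584
vertex -2.973 -0.688 -3.685
vertex -4.247 -0.428 -2.539
endloop
endfacet
facet normal -0.661 0.060 -0.748
outer loop
vertex -4.247 -0.428 -2.539
vertex -2.973 -0.688 -3.685
vertex -4.184 -1.005 -2.641
endloop
endfacet
facet normal -0.742 -0.194 0.641
outer loop
vertex -4.247 -0.428 -2.539
vertex -4.184 -1.005 -2.641
vertex -3.745 -0.758 -2.058
endloop
endfacet
facet normal 0.743 0.194 -0.640
outer loop
vertex -2.973 -0.688 -3.685
vertex -2.535 -0.442 -3.102
vertex -2.653 -1.121 -3.445
endloop
endfacet
facet normal -0.391 -0.650 -0.651
outer loop
vertex -2.973 -0.688 -3.685
vertex -2.653 -1.121 -3.445
vertex -4.184 -1.005 -2.641
endloop
endfacet
facet normal -0.391 -0.651 -0.651
outer loop
vertex -4.184 -1.005 -2.641
vertex -2.653 -1.121 -3.445
vertex -3.864 -1.437 -2.401
endloop
endfacet
facet normal -0.743 -0.194 0.641
outer loop
vertex -4.184 -1.005 -2.641
vertex -3.864 -1.437 -2.401
vertex -3.745 -0.758 -2.058
endloop
endfacet
facet normal 0.743 0.194 -0.640
outer loop
vertex -2.653 -1.121 -3.445
vertex -2.535 -0.442 -3.102
vertex -2.264 -1.156 -3.004
endloop
endfacet
facet normal 0.107 -0.979 -0.172
outer loop
vertex -2.653 -1.121 -3.445
vertex -2.264 -1.156 -3.004
vertex -3.864 -1.437 -2.401
endloop
endfacet
facet normal 0.107 -0.979 -0.172
outer loop
vertex -3.864 -1.437 -2.401
vertex -2.264 -1.156 -3.004
vertex -3.474 -1.472 -1.96
endloop
endfacet
facet normal -0.742 -0.194 0.641
outer loop
vertex -3.864 -1.437 -2.401
vertex -3.474 -1.472 -1.96
vertex -3.745 -0.758 -2.058
endloop
endfacet
facet normal 0.742 0.194 -0.642
outer loop
vertex -2.264 -1.156 -3.004
vertex -2.535 -0.442 -3.102
vertex -2.033 -0.772 -2.621
endloop
endfacet
facet normal 0.543 -0.734 0.408
outer loop
vertex -2.264 -1.156 -3.004
vertex -2.033 -0.772 -2.621
vertex -3.474 -1.472 -1.96
endloop
endfacet
facet normal 0.543 -0.734 0.407
outer loop
vertex -3.474 -1.472 -1.96
vertex -2.033 -0.772 -2.621
vertex -3.244 -1.089 -1.576
endloop
endfacet
facet normal -0.744 -0.195 0.640
outer loop
vertex -3.474 -1.472 -1.96
vertex -3.244 -1.089 -1.576
vertex -3.745 -0.758 -2.058
endloop
endfacet
facet normal 0.742 0.194 -0.641
outer loop
vertex -2.033 -0.772 -2.621
vertex -2.535 -0.442 -3.102
vertex -2.096 -0.195 -2.519
endloop
endfacet
facet normal 0.661 -0.060 0.748
outer loop
vertex -2.033 -0.772 -2.621
vertex -2.096 -0.195 -2.519
vertex -3.244 -1.089 -1.576
endloop
endfacet
facet normal 0.661 -0.059 0.748
outer loop
vertex -3.244 -1.089 -1.576
vertex -2.096 -0.195 -2.519
vertex -3.307 -0.512 -1.475
endloop
endfacet
facet normal -0.744 -0.193 0.640
outer loop
vertex -3.244 -1.089 -1.576
vertex -3.307 -0.512 -1.475
vertex -3.745 -0.758 -2.058
endloop
endfacet

endsolid
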